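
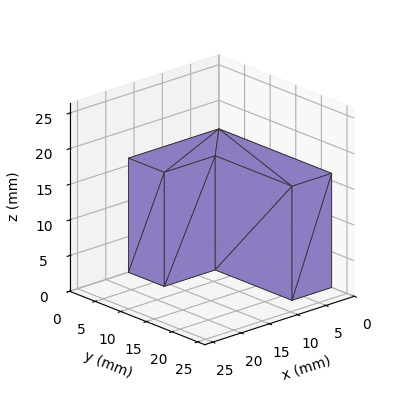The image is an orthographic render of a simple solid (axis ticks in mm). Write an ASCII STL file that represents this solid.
Reading the render: the shape is an L-shaped prism: outer 16 × 22 mm, arm thicknesses ≈ 7 mm (horizontal) and 7 mm (vertical), extruded 16 mm in z (dimensions read to the nearest mm from the axis ticks). For the STL, each face is triangulated and given an outward normal.

solid part
  facet normal 0.0000 0.0000 -1.0000
    outer loop
      vertex 16.0 7.0 0.0
      vertex 16.0 0.0 0.0
      vertex 0.0 0.0 0.0
    endloop
  endfacet
  facet normal 0.0000 0.0000 -1.0000
    outer loop
      vertex 7.0 7.0 0.0
      vertex 16.0 7.0 0.0
      vertex 0.0 0.0 0.0
    endloop
  endfacet
  facet normal 0.0000 0.0000 -1.0000
    outer loop
      vertex 7.0 22.0 0.0
      vertex 7.0 7.0 0.0
      vertex 0.0 0.0 0.0
    endloop
  endfacet
  facet normal 0.0000 0.0000 -1.0000
    outer loop
      vertex 0.0 22.0 0.0
      vertex 7.0 22.0 0.0
      vertex 0.0 0.0 0.0
    endloop
  endfacet
  facet normal 0.0000 0.0000 1.0000
    outer loop
      vertex 0.0 0.0 16.0
      vertex 16.0 0.0 16.0
      vertex 16.0 7.0 16.0
    endloop
  endfacet
  facet normal 0.0000 0.0000 1.0000
    outer loop
      vertex 0.0 0.0 16.0
      vertex 16.0 7.0 16.0
      vertex 7.0 7.0 16.0
    endloop
  endfacet
  facet normal 0.0000 0.0000 1.0000
    outer loop
      vertex 0.0 0.0 16.0
      vertex 7.0 7.0 16.0
      vertex 7.0 22.0 16.0
    endloop
  endfacet
  facet normal 0.0000 0.0000 1.0000
    outer loop
      vertex 0.0 0.0 16.0
      vertex 7.0 22.0 16.0
      vertex 0.0 22.0 16.0
    endloop
  endfacet
  facet normal 0.0000 -1.0000 0.0000
    outer loop
      vertex 0.0 0.0 0.0
      vertex 16.0 0.0 0.0
      vertex 16.0 0.0 16.0
    endloop
  endfacet
  facet normal 0.0000 -1.0000 0.0000
    outer loop
      vertex 0.0 0.0 0.0
      vertex 16.0 0.0 16.0
      vertex 0.0 0.0 16.0
    endloop
  endfacet
  facet normal 1.0000 0.0000 0.0000
    outer loop
      vertex 16.0 0.0 0.0
      vertex 16.0 7.0 0.0
      vertex 16.0 7.0 16.0
    endloop
  endfacet
  facet normal 1.0000 0.0000 0.0000
    outer loop
      vertex 16.0 0.0 0.0
      vertex 16.0 7.0 16.0
      vertex 16.0 0.0 16.0
    endloop
  endfacet
  facet normal 0.0000 1.0000 0.0000
    outer loop
      vertex 16.0 7.0 0.0
      vertex 7.0 7.0 0.0
      vertex 7.0 7.0 16.0
    endloop
  endfacet
  facet normal 0.0000 1.0000 0.0000
    outer loop
      vertex 16.0 7.0 0.0
      vertex 7.0 7.0 16.0
      vertex 16.0 7.0 16.0
    endloop
  endfacet
  facet normal 1.0000 0.0000 0.0000
    outer loop
      vertex 7.0 7.0 0.0
      vertex 7.0 22.0 0.0
      vertex 7.0 22.0 16.0
    endloop
  endfacet
  facet normal 1.0000 0.0000 0.0000
    outer loop
      vertex 7.0 7.0 0.0
      vertex 7.0 22.0 16.0
      vertex 7.0 7.0 16.0
    endloop
  endfacet
  facet normal 0.0000 1.0000 0.0000
    outer loop
      vertex 7.0 22.0 0.0
      vertex 0.0 22.0 0.0
      vertex 0.0 22.0 16.0
    endloop
  endfacet
  facet normal 0.0000 1.0000 0.0000
    outer loop
      vertex 7.0 22.0 0.0
      vertex 0.0 22.0 16.0
      vertex 7.0 22.0 16.0
    endloop
  endfacet
  facet normal -1.0000 0.0000 0.0000
    outer loop
      vertex 0.0 22.0 0.0
      vertex 0.0 0.0 0.0
      vertex 0.0 0.0 16.0
    endloop
  endfacet
  facet normal -1.0000 0.0000 0.0000
    outer loop
      vertex 0.0 22.0 0.0
      vertex 0.0 0.0 16.0
      vertex 0.0 22.0 16.0
    endloop
  endfacet
endsolid part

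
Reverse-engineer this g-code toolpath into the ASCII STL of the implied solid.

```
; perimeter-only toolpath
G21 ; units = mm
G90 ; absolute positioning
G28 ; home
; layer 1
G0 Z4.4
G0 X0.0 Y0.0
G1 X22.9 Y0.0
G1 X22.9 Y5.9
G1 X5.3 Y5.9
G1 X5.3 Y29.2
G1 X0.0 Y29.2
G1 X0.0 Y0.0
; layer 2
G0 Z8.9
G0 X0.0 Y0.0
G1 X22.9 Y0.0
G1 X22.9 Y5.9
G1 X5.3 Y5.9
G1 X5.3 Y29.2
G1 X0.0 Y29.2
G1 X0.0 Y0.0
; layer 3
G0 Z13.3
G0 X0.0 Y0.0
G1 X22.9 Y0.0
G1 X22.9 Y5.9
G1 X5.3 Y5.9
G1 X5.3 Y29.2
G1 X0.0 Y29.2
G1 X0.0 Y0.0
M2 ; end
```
solid part
  facet normal 0.0000 0.0000 -1.0000
    outer loop
      vertex 22.9 5.9 0.0
      vertex 22.9 0.0 0.0
      vertex 0.0 0.0 0.0
    endloop
  endfacet
  facet normal 0.0000 0.0000 -1.0000
    outer loop
      vertex 5.3 5.9 0.0
      vertex 22.9 5.9 0.0
      vertex 0.0 0.0 0.0
    endloop
  endfacet
  facet normal 0.0000 0.0000 -1.0000
    outer loop
      vertex 5.3 29.2 0.0
      vertex 5.3 5.9 0.0
      vertex 0.0 0.0 0.0
    endloop
  endfacet
  facet normal 0.0000 0.0000 -1.0000
    outer loop
      vertex 0.0 29.2 0.0
      vertex 5.3 29.2 0.0
      vertex 0.0 0.0 0.0
    endloop
  endfacet
  facet normal 0.0000 0.0000 1.0000
    outer loop
      vertex 0.0 0.0 13.3
      vertex 22.9 0.0 13.3
      vertex 22.9 5.9 13.3
    endloop
  endfacet
  facet normal 0.0000 0.0000 1.0000
    outer loop
      vertex 0.0 0.0 13.3
      vertex 22.9 5.9 13.3
      vertex 5.3 5.9 13.3
    endloop
  endfacet
  facet normal 0.0000 0.0000 1.0000
    outer loop
      vertex 0.0 0.0 13.3
      vertex 5.3 5.9 13.3
      vertex 5.3 29.2 13.3
    endloop
  endfacet
  facet normal 0.0000 0.0000 1.0000
    outer loop
      vertex 0.0 0.0 13.3
      vertex 5.3 29.2 13.3
      vertex 0.0 29.2 13.3
    endloop
  endfacet
  facet normal 0.0000 -1.0000 0.0000
    outer loop
      vertex 0.0 0.0 0.0
      vertex 22.9 0.0 0.0
      vertex 22.9 0.0 13.3
    endloop
  endfacet
  facet normal 0.0000 -1.0000 0.0000
    outer loop
      vertex 0.0 0.0 0.0
      vertex 22.9 0.0 13.3
      vertex 0.0 0.0 13.3
    endloop
  endfacet
  facet normal 1.0000 0.0000 0.0000
    outer loop
      vertex 22.9 0.0 0.0
      vertex 22.9 5.9 0.0
      vertex 22.9 5.9 13.3
    endloop
  endfacet
  facet normal 1.0000 0.0000 0.0000
    outer loop
      vertex 22.9 0.0 0.0
      vertex 22.9 5.9 13.3
      vertex 22.9 0.0 13.3
    endloop
  endfacet
  facet normal 0.0000 1.0000 0.0000
    outer loop
      vertex 22.9 5.9 0.0
      vertex 5.3 5.9 0.0
      vertex 5.3 5.9 13.3
    endloop
  endfacet
  facet normal 0.0000 1.0000 0.0000
    outer loop
      vertex 22.9 5.9 0.0
      vertex 5.3 5.9 13.3
      vertex 22.9 5.9 13.3
    endloop
  endfacet
  facet normal 1.0000 0.0000 0.0000
    outer loop
      vertex 5.3 5.9 0.0
      vertex 5.3 29.2 0.0
      vertex 5.3 29.2 13.3
    endloop
  endfacet
  facet normal 1.0000 0.0000 0.0000
    outer loop
      vertex 5.3 5.9 0.0
      vertex 5.3 29.2 13.3
      vertex 5.3 5.9 13.3
    endloop
  endfacet
  facet normal 0.0000 1.0000 0.0000
    outer loop
      vertex 5.3 29.2 0.0
      vertex 0.0 29.2 0.0
      vertex 0.0 29.2 13.3
    endloop
  endfacet
  facet normal 0.0000 1.0000 0.0000
    outer loop
      vertex 5.3 29.2 0.0
      vertex 0.0 29.2 13.3
      vertex 5.3 29.2 13.3
    endloop
  endfacet
  facet normal -1.0000 0.0000 0.0000
    outer loop
      vertex 0.0 29.2 0.0
      vertex 0.0 0.0 0.0
      vertex 0.0 0.0 13.3
    endloop
  endfacet
  facet normal -1.0000 0.0000 0.0000
    outer loop
      vertex 0.0 29.2 0.0
      vertex 0.0 0.0 13.3
      vertex 0.0 29.2 13.3
    endloop
  endfacet
endsolid part

The G0 Z moves step by Δz≈4.4 mm. Every layer's G1 loop is the same polygon, so the solid is a straight extrusion of it from z=0 to z≈13.3. Closing with flat bottom and top caps and triangulating gives 20 facets — an L-shaped prism: outer 22.9 × 29.2 mm, arm thicknesses ≈ 5.9 mm (horizontal) and 5.3 mm (vertical), extruded 13.3 mm in z.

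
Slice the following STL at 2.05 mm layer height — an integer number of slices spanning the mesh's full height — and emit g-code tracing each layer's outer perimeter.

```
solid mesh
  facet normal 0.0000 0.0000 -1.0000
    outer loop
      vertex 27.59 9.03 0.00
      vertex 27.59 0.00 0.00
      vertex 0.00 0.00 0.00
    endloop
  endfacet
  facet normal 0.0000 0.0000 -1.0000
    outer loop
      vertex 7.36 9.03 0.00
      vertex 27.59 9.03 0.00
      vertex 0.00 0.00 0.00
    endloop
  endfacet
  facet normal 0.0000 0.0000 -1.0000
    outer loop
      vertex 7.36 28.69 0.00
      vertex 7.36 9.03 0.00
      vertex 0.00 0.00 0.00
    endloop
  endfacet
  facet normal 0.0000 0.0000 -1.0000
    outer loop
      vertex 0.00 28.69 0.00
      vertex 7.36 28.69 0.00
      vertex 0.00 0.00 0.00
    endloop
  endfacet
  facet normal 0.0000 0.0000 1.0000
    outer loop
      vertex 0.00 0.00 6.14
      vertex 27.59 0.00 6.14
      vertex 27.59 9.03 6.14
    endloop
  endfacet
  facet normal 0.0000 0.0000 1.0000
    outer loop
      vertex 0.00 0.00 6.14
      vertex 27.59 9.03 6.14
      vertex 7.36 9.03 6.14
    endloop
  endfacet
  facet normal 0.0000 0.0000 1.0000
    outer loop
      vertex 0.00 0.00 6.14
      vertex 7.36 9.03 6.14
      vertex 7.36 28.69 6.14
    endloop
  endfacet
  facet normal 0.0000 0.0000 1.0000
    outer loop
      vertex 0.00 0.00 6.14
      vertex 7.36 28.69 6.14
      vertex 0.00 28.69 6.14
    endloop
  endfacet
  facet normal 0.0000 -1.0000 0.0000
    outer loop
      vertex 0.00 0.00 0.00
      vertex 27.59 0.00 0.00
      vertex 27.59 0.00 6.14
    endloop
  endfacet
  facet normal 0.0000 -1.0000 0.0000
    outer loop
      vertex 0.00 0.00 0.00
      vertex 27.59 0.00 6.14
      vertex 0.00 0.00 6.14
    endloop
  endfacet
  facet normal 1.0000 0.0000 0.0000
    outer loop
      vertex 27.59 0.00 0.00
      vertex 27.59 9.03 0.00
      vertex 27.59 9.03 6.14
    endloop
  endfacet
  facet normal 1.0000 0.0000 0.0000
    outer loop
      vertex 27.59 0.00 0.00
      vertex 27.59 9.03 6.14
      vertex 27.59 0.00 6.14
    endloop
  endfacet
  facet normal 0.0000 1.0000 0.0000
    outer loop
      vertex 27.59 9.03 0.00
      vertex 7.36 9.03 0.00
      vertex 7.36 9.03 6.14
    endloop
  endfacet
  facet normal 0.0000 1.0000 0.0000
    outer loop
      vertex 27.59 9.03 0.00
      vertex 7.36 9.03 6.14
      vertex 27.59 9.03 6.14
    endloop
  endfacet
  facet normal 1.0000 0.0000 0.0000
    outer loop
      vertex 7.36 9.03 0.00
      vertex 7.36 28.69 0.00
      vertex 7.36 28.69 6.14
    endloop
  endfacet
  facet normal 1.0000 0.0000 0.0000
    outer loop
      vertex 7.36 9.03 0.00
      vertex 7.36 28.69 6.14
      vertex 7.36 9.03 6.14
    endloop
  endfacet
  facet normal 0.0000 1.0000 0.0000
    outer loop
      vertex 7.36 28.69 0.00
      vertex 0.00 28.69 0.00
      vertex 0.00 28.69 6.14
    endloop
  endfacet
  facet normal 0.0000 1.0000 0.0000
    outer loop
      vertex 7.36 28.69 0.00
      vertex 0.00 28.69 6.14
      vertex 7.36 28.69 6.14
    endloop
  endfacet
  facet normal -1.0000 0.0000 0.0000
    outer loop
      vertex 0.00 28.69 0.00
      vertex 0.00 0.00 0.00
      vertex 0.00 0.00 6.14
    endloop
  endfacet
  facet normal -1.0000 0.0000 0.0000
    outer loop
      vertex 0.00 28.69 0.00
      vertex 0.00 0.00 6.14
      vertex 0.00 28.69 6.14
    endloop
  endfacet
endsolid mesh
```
; perimeter-only toolpath
G21 ; units = mm
G90 ; absolute positioning
G28 ; home
; layer 1
G0 Z2.05
G0 X0.00 Y0.00
G1 X27.59 Y0.00
G1 X27.59 Y9.03
G1 X7.36 Y9.03
G1 X7.36 Y28.69
G1 X0.00 Y28.69
G1 X0.00 Y0.00
; layer 2
G0 Z4.09
G0 X0.00 Y0.00
G1 X27.59 Y0.00
G1 X27.59 Y9.03
G1 X7.36 Y9.03
G1 X7.36 Y28.69
G1 X0.00 Y28.69
G1 X0.00 Y0.00
; layer 3
G0 Z6.14
G0 X0.00 Y0.00
G1 X27.59 Y0.00
G1 X27.59 Y9.03
G1 X7.36 Y9.03
G1 X7.36 Y28.69
G1 X0.00 Y28.69
G1 X0.00 Y0.00
M2 ; end

The solid is an L-shaped prism: outer 27.6 × 28.7 mm, arm thicknesses ≈ 9.03 mm (horizontal) and 7.36 mm (vertical), extruded 6.14 mm in z. Slicing at Δz = 2.05 mm — 3 equal slices spanning the solid's height, so layer i sits at z = i·h/3 — gives 3 non-empty perimeters. Each is a 6-segment closed polygon; G0 lifts to the layer z and rapids to the start vertex, then G1 traces the edges.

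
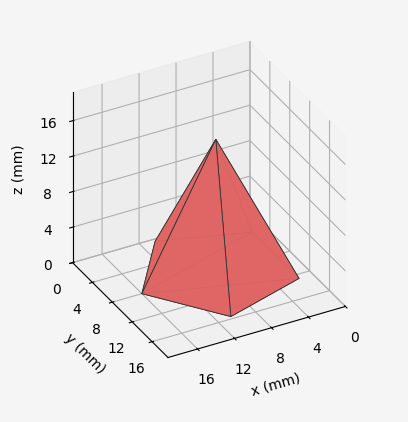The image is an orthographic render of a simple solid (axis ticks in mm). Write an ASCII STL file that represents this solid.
Reading the render: the shape is a regular 5-sided pyramid, base circumscribed radius ≈ 8 mm, apex at z ≈ 15 mm (dimensions read to the nearest mm from the axis ticks). For the STL, each face is triangulated and given an outward normal.

solid part
  facet normal 0.0000 0.0000 -1.0000
    outer loop
      vertex 1.53 12.70 0.00
      vertex 10.47 15.61 0.00
      vertex 16.00 8.00 0.00
    endloop
  endfacet
  facet normal 0.0000 0.0000 -1.0000
    outer loop
      vertex 1.53 3.30 0.00
      vertex 1.53 12.70 0.00
      vertex 16.00 8.00 0.00
    endloop
  endfacet
  facet normal 0.0000 0.0000 -1.0000
    outer loop
      vertex 10.47 0.39 0.00
      vertex 1.53 3.30 0.00
      vertex 16.00 8.00 0.00
    endloop
  endfacet
  facet normal 0.7428 0.5398 0.3961
    outer loop
      vertex 16.00 8.00 0.00
      vertex 10.47 15.61 0.00
      vertex 8.00 8.00 15.00
    endloop
  endfacet
  facet normal -0.2842 0.8731 0.3962
    outer loop
      vertex 10.47 15.61 0.00
      vertex 1.53 12.70 0.00
      vertex 8.00 8.00 15.00
    endloop
  endfacet
  facet normal -0.9182 0.0000 0.3961
    outer loop
      vertex 1.53 12.70 0.00
      vertex 1.53 3.30 0.00
      vertex 8.00 8.00 15.00
    endloop
  endfacet
  facet normal -0.2842 -0.8731 0.3962
    outer loop
      vertex 1.53 3.30 0.00
      vertex 10.47 0.39 0.00
      vertex 8.00 8.00 15.00
    endloop
  endfacet
  facet normal 0.7428 -0.5398 0.3961
    outer loop
      vertex 10.47 0.39 0.00
      vertex 16.00 8.00 0.00
      vertex 8.00 8.00 15.00
    endloop
  endfacet
endsolid part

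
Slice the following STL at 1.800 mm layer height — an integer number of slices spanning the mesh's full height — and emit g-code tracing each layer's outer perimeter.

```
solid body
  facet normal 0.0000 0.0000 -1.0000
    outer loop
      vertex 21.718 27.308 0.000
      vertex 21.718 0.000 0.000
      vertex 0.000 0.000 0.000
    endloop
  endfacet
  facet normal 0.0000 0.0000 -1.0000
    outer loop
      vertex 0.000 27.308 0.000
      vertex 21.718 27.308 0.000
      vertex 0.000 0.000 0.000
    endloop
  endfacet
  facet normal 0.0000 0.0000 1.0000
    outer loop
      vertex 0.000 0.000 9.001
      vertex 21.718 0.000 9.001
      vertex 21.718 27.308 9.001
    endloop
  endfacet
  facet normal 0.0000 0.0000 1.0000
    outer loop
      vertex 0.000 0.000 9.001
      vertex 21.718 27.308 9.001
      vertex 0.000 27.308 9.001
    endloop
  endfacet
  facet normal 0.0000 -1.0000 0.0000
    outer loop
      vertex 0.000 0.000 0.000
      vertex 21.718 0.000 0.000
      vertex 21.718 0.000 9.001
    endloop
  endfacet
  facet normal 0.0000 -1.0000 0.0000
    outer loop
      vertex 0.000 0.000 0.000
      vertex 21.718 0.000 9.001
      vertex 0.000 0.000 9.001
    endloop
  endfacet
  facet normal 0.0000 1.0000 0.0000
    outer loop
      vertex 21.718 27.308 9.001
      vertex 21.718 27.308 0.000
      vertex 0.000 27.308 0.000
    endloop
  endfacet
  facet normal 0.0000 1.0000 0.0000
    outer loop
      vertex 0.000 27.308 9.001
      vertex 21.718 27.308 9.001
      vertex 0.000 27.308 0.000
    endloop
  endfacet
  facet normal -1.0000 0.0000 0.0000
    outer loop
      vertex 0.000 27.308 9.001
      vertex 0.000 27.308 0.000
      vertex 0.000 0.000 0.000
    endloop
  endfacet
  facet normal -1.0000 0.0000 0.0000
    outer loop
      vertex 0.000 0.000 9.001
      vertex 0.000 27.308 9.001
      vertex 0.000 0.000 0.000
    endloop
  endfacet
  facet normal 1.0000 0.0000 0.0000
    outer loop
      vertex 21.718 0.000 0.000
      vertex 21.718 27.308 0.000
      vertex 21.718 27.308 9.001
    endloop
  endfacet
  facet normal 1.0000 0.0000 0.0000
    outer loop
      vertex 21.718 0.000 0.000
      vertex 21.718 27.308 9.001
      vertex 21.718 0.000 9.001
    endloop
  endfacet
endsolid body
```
; perimeter-only toolpath
G21 ; units = mm
G90 ; absolute positioning
G28 ; home
; layer 1
G0 Z1.800
G0 X0.000 Y0.000
G1 X21.718 Y0.000
G1 X21.718 Y27.308
G1 X0.000 Y27.308
G1 X0.000 Y0.000
; layer 2
G0 Z3.600
G0 X0.000 Y0.000
G1 X21.718 Y0.000
G1 X21.718 Y27.308
G1 X0.000 Y27.308
G1 X0.000 Y0.000
; layer 3
G0 Z5.401
G0 X0.000 Y0.000
G1 X21.718 Y0.000
G1 X21.718 Y27.308
G1 X0.000 Y27.308
G1 X0.000 Y0.000
; layer 4
G0 Z7.201
G0 X0.000 Y0.000
G1 X21.718 Y0.000
G1 X21.718 Y27.308
G1 X0.000 Y27.308
G1 X0.000 Y0.000
; layer 5
G0 Z9.001
G0 X0.000 Y0.000
G1 X21.718 Y0.000
G1 X21.718 Y27.308
G1 X0.000 Y27.308
G1 X0.000 Y0.000
M2 ; end

The solid is a rectangular box, roughly 21.7 × 27.3 mm footprint and 9 mm tall. Slicing at Δz = 1.800 mm — 5 equal slices spanning the solid's height, so layer i sits at z = i·h/5 — gives 5 non-empty perimeters. Each is a 4-segment closed polygon; G0 lifts to the layer z and rapids to the start vertex, then G1 traces the edges.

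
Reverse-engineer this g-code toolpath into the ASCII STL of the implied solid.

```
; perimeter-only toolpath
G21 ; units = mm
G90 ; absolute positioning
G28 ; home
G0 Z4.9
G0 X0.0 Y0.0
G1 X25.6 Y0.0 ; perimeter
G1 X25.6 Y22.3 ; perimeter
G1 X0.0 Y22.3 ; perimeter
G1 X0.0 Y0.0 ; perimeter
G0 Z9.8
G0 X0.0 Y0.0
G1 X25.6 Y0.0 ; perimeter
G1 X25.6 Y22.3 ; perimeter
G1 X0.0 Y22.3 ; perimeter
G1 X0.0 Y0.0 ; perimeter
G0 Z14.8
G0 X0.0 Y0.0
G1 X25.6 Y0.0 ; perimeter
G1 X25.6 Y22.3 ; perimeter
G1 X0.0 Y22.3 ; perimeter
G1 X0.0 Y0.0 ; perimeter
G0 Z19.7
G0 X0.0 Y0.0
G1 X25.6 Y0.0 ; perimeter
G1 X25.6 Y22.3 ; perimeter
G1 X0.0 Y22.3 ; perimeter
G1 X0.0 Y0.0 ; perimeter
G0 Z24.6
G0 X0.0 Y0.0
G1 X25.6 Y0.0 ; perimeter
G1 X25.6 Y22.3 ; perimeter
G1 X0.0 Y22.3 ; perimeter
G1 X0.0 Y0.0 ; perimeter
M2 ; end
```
solid part
  facet normal 0.0000 0.0000 -1.0000
    outer loop
      vertex 25.6 22.3 0.0
      vertex 25.6 0.0 0.0
      vertex 0.0 0.0 0.0
    endloop
  endfacet
  facet normal 0.0000 0.0000 -1.0000
    outer loop
      vertex 0.0 22.3 0.0
      vertex 25.6 22.3 0.0
      vertex 0.0 0.0 0.0
    endloop
  endfacet
  facet normal 0.0000 0.0000 1.0000
    outer loop
      vertex 0.0 0.0 24.6
      vertex 25.6 0.0 24.6
      vertex 25.6 22.3 24.6
    endloop
  endfacet
  facet normal 0.0000 0.0000 1.0000
    outer loop
      vertex 0.0 0.0 24.6
      vertex 25.6 22.3 24.6
      vertex 0.0 22.3 24.6
    endloop
  endfacet
  facet normal 0.0000 -1.0000 0.0000
    outer loop
      vertex 0.0 0.0 0.0
      vertex 25.6 0.0 0.0
      vertex 25.6 0.0 24.6
    endloop
  endfacet
  facet normal 0.0000 -1.0000 0.0000
    outer loop
      vertex 0.0 0.0 0.0
      vertex 25.6 0.0 24.6
      vertex 0.0 0.0 24.6
    endloop
  endfacet
  facet normal 0.0000 1.0000 0.0000
    outer loop
      vertex 25.6 22.3 24.6
      vertex 25.6 22.3 0.0
      vertex 0.0 22.3 0.0
    endloop
  endfacet
  facet normal 0.0000 1.0000 0.0000
    outer loop
      vertex 0.0 22.3 24.6
      vertex 25.6 22.3 24.6
      vertex 0.0 22.3 0.0
    endloop
  endfacet
  facet normal -1.0000 0.0000 0.0000
    outer loop
      vertex 0.0 22.3 24.6
      vertex 0.0 22.3 0.0
      vertex 0.0 0.0 0.0
    endloop
  endfacet
  facet normal -1.0000 0.0000 0.0000
    outer loop
      vertex 0.0 0.0 24.6
      vertex 0.0 22.3 24.6
      vertex 0.0 0.0 0.0
    endloop
  endfacet
  facet normal 1.0000 0.0000 0.0000
    outer loop
      vertex 25.6 0.0 0.0
      vertex 25.6 22.3 0.0
      vertex 25.6 22.3 24.6
    endloop
  endfacet
  facet normal 1.0000 0.0000 0.0000
    outer loop
      vertex 25.6 0.0 0.0
      vertex 25.6 22.3 24.6
      vertex 25.6 0.0 24.6
    endloop
  endfacet
endsolid part

The G0 Z moves step by Δz≈4.9 mm. Every layer's G1 loop is the same polygon, so the solid is a straight extrusion of it from z=0 to z≈24.6. Closing with flat bottom and top caps and triangulating gives 12 facets — a rectangular box, roughly 25.6 × 22.3 mm footprint and 24.6 mm tall.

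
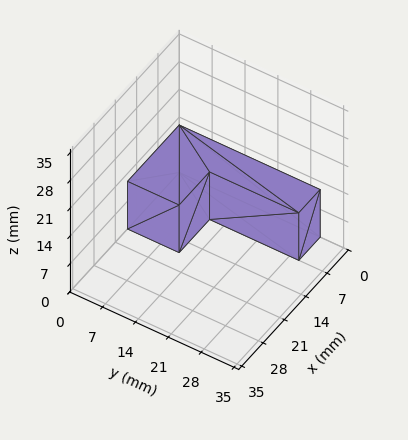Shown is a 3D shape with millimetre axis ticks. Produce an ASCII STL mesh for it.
Reading the render: the shape is an L-shaped prism: outer 17 × 30 mm, arm thicknesses ≈ 11 mm (horizontal) and 7 mm (vertical), extruded 12 mm in z (dimensions read to the nearest mm from the axis ticks). For the STL, each face is triangulated and given an outward normal.

solid part
  facet normal 0.0000 0.0000 -1.0000
    outer loop
      vertex 17.000 11.000 0.000
      vertex 17.000 0.000 0.000
      vertex 0.000 0.000 0.000
    endloop
  endfacet
  facet normal 0.0000 0.0000 -1.0000
    outer loop
      vertex 7.000 11.000 0.000
      vertex 17.000 11.000 0.000
      vertex 0.000 0.000 0.000
    endloop
  endfacet
  facet normal 0.0000 0.0000 -1.0000
    outer loop
      vertex 7.000 30.000 0.000
      vertex 7.000 11.000 0.000
      vertex 0.000 0.000 0.000
    endloop
  endfacet
  facet normal 0.0000 0.0000 -1.0000
    outer loop
      vertex 0.000 30.000 0.000
      vertex 7.000 30.000 0.000
      vertex 0.000 0.000 0.000
    endloop
  endfacet
  facet normal 0.0000 0.0000 1.0000
    outer loop
      vertex 0.000 0.000 12.000
      vertex 17.000 0.000 12.000
      vertex 17.000 11.000 12.000
    endloop
  endfacet
  facet normal 0.0000 0.0000 1.0000
    outer loop
      vertex 0.000 0.000 12.000
      vertex 17.000 11.000 12.000
      vertex 7.000 11.000 12.000
    endloop
  endfacet
  facet normal 0.0000 0.0000 1.0000
    outer loop
      vertex 0.000 0.000 12.000
      vertex 7.000 11.000 12.000
      vertex 7.000 30.000 12.000
    endloop
  endfacet
  facet normal 0.0000 0.0000 1.0000
    outer loop
      vertex 0.000 0.000 12.000
      vertex 7.000 30.000 12.000
      vertex 0.000 30.000 12.000
    endloop
  endfacet
  facet normal 0.0000 -1.0000 0.0000
    outer loop
      vertex 0.000 0.000 0.000
      vertex 17.000 0.000 0.000
      vertex 17.000 0.000 12.000
    endloop
  endfacet
  facet normal 0.0000 -1.0000 0.0000
    outer loop
      vertex 0.000 0.000 0.000
      vertex 17.000 0.000 12.000
      vertex 0.000 0.000 12.000
    endloop
  endfacet
  facet normal 1.0000 0.0000 0.0000
    outer loop
      vertex 17.000 0.000 0.000
      vertex 17.000 11.000 0.000
      vertex 17.000 11.000 12.000
    endloop
  endfacet
  facet normal 1.0000 0.0000 0.0000
    outer loop
      vertex 17.000 0.000 0.000
      vertex 17.000 11.000 12.000
      vertex 17.000 0.000 12.000
    endloop
  endfacet
  facet normal 0.0000 1.0000 0.0000
    outer loop
      vertex 17.000 11.000 0.000
      vertex 7.000 11.000 0.000
      vertex 7.000 11.000 12.000
    endloop
  endfacet
  facet normal 0.0000 1.0000 0.0000
    outer loop
      vertex 17.000 11.000 0.000
      vertex 7.000 11.000 12.000
      vertex 17.000 11.000 12.000
    endloop
  endfacet
  facet normal 1.0000 0.0000 0.0000
    outer loop
      vertex 7.000 11.000 0.000
      vertex 7.000 30.000 0.000
      vertex 7.000 30.000 12.000
    endloop
  endfacet
  facet normal 1.0000 0.0000 0.0000
    outer loop
      vertex 7.000 11.000 0.000
      vertex 7.000 30.000 12.000
      vertex 7.000 11.000 12.000
    endloop
  endfacet
  facet normal 0.0000 1.0000 0.0000
    outer loop
      vertex 7.000 30.000 0.000
      vertex 0.000 30.000 0.000
      vertex 0.000 30.000 12.000
    endloop
  endfacet
  facet normal 0.0000 1.0000 0.0000
    outer loop
      vertex 7.000 30.000 0.000
      vertex 0.000 30.000 12.000
      vertex 7.000 30.000 12.000
    endloop
  endfacet
  facet normal -1.0000 0.0000 0.0000
    outer loop
      vertex 0.000 30.000 0.000
      vertex 0.000 0.000 0.000
      vertex 0.000 0.000 12.000
    endloop
  endfacet
  facet normal -1.0000 0.0000 0.0000
    outer loop
      vertex 0.000 30.000 0.000
      vertex 0.000 0.000 12.000
      vertex 0.000 30.000 12.000
    endloop
  endfacet
endsolid part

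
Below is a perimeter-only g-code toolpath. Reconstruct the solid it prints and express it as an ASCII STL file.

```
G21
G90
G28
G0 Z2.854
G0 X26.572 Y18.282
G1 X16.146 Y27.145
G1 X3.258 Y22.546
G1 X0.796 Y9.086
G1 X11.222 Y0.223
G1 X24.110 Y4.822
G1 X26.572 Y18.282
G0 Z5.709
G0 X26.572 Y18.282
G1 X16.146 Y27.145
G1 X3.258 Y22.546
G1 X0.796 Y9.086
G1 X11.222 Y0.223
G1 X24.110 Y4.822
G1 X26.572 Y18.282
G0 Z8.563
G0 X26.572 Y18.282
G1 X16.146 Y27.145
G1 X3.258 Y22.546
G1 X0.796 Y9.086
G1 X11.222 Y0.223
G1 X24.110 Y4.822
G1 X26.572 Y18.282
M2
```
solid part
  facet normal 0.0000 0.0000 -1.0000
    outer loop
      vertex 3.258 22.546 0.000
      vertex 16.146 27.145 0.000
      vertex 26.572 18.282 0.000
    endloop
  endfacet
  facet normal 0.0000 0.0000 -1.0000
    outer loop
      vertex 0.796 9.086 0.000
      vertex 3.258 22.546 0.000
      vertex 26.572 18.282 0.000
    endloop
  endfacet
  facet normal 0.0000 0.0000 -1.0000
    outer loop
      vertex 11.222 0.223 0.000
      vertex 0.796 9.086 0.000
      vertex 26.572 18.282 0.000
    endloop
  endfacet
  facet normal 0.0000 0.0000 -1.0000
    outer loop
      vertex 24.110 4.822 0.000
      vertex 11.222 0.223 0.000
      vertex 26.572 18.282 0.000
    endloop
  endfacet
  facet normal 0.0000 0.0000 1.0000
    outer loop
      vertex 26.572 18.282 8.563
      vertex 16.146 27.145 8.563
      vertex 3.258 22.546 8.563
    endloop
  endfacet
  facet normal 0.0000 0.0000 1.0000
    outer loop
      vertex 26.572 18.282 8.563
      vertex 3.258 22.546 8.563
      vertex 0.796 9.086 8.563
    endloop
  endfacet
  facet normal 0.0000 0.0000 1.0000
    outer loop
      vertex 26.572 18.282 8.563
      vertex 0.796 9.086 8.563
      vertex 11.222 0.223 8.563
    endloop
  endfacet
  facet normal 0.0000 0.0000 1.0000
    outer loop
      vertex 26.572 18.282 8.563
      vertex 11.222 0.223 8.563
      vertex 24.110 4.822 8.563
    endloop
  endfacet
  facet normal 0.6477 0.7619 0.0000
    outer loop
      vertex 26.572 18.282 0.000
      vertex 16.146 27.145 0.000
      vertex 16.146 27.145 8.563
    endloop
  endfacet
  facet normal 0.6477 0.7619 0.0000
    outer loop
      vertex 26.572 18.282 0.000
      vertex 16.146 27.145 8.563
      vertex 26.572 18.282 8.563
    endloop
  endfacet
  facet normal -0.3361 0.9418 0.0000
    outer loop
      vertex 16.146 27.145 0.000
      vertex 3.258 22.546 0.000
      vertex 3.258 22.546 8.563
    endloop
  endfacet
  facet normal -0.3361 0.9418 0.0000
    outer loop
      vertex 16.146 27.145 0.000
      vertex 3.258 22.546 8.563
      vertex 16.146 27.145 8.563
    endloop
  endfacet
  facet normal -0.9837 0.1799 0.0000
    outer loop
      vertex 3.258 22.546 0.000
      vertex 0.796 9.086 0.000
      vertex 0.796 9.086 8.563
    endloop
  endfacet
  facet normal -0.9837 0.1799 0.0000
    outer loop
      vertex 3.258 22.546 0.000
      vertex 0.796 9.086 8.563
      vertex 3.258 22.546 8.563
    endloop
  endfacet
  facet normal -0.6477 -0.7619 0.0000
    outer loop
      vertex 0.796 9.086 0.000
      vertex 11.222 0.223 0.000
      vertex 11.222 0.223 8.563
    endloop
  endfacet
  facet normal -0.6477 -0.7619 0.0000
    outer loop
      vertex 0.796 9.086 0.000
      vertex 11.222 0.223 8.563
      vertex 0.796 9.086 8.563
    endloop
  endfacet
  facet normal 0.3361 -0.9418 0.0000
    outer loop
      vertex 11.222 0.223 0.000
      vertex 24.110 4.822 0.000
      vertex 24.110 4.822 8.563
    endloop
  endfacet
  facet normal 0.3361 -0.9418 0.0000
    outer loop
      vertex 11.222 0.223 0.000
      vertex 24.110 4.822 8.563
      vertex 11.222 0.223 8.563
    endloop
  endfacet
  facet normal 0.9837 -0.1799 0.0000
    outer loop
      vertex 24.110 4.822 0.000
      vertex 26.572 18.282 0.000
      vertex 26.572 18.282 8.563
    endloop
  endfacet
  facet normal 0.9837 -0.1799 0.0000
    outer loop
      vertex 24.110 4.822 0.000
      vertex 26.572 18.282 8.563
      vertex 24.110 4.822 8.563
    endloop
  endfacet
endsolid part

The G0 Z moves step by Δz≈2.854 mm. Every layer's G1 loop is the same polygon, so the solid is a straight extrusion of it from z=0 to z≈8.56. Closing with flat bottom and top caps and triangulating gives 20 facets — a regular 6-sided prism (a cylinder approximated with 6 flat sides), circumscribed radius ≈ 13.7 mm, height ≈ 8.56 mm.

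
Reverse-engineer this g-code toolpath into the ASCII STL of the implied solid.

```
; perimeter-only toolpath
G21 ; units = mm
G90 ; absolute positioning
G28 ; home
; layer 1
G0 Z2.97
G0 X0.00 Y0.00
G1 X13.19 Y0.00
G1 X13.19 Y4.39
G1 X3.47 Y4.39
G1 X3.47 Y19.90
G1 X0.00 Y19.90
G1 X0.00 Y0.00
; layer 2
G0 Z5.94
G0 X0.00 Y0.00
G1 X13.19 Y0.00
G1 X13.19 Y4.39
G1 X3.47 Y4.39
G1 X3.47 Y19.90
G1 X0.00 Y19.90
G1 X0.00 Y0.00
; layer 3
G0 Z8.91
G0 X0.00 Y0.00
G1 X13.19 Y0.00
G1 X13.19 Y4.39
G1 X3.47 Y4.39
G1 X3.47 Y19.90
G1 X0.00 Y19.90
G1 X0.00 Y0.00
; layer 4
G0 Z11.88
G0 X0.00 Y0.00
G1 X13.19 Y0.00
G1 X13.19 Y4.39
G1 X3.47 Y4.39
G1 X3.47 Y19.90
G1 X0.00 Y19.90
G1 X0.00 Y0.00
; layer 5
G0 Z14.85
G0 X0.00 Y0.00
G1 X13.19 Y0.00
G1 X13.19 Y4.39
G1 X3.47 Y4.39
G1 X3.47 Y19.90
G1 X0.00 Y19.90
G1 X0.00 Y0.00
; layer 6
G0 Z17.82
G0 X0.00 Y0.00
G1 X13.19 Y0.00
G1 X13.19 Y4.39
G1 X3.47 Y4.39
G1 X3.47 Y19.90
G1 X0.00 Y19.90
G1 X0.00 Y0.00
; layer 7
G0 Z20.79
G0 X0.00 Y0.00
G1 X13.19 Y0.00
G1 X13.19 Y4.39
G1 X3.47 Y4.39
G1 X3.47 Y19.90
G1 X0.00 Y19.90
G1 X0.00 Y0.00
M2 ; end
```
solid part
  facet normal 0.0000 0.0000 -1.0000
    outer loop
      vertex 13.19 4.39 0.00
      vertex 13.19 0.00 0.00
      vertex 0.00 0.00 0.00
    endloop
  endfacet
  facet normal 0.0000 0.0000 -1.0000
    outer loop
      vertex 3.47 4.39 0.00
      vertex 13.19 4.39 0.00
      vertex 0.00 0.00 0.00
    endloop
  endfacet
  facet normal 0.0000 0.0000 -1.0000
    outer loop
      vertex 3.47 19.90 0.00
      vertex 3.47 4.39 0.00
      vertex 0.00 0.00 0.00
    endloop
  endfacet
  facet normal 0.0000 0.0000 -1.0000
    outer loop
      vertex 0.00 19.90 0.00
      vertex 3.47 19.90 0.00
      vertex 0.00 0.00 0.00
    endloop
  endfacet
  facet normal 0.0000 0.0000 1.0000
    outer loop
      vertex 0.00 0.00 20.79
      vertex 13.19 0.00 20.79
      vertex 13.19 4.39 20.79
    endloop
  endfacet
  facet normal 0.0000 0.0000 1.0000
    outer loop
      vertex 0.00 0.00 20.79
      vertex 13.19 4.39 20.79
      vertex 3.47 4.39 20.79
    endloop
  endfacet
  facet normal 0.0000 0.0000 1.0000
    outer loop
      vertex 0.00 0.00 20.79
      vertex 3.47 4.39 20.79
      vertex 3.47 19.90 20.79
    endloop
  endfacet
  facet normal 0.0000 0.0000 1.0000
    outer loop
      vertex 0.00 0.00 20.79
      vertex 3.47 19.90 20.79
      vertex 0.00 19.90 20.79
    endloop
  endfacet
  facet normal 0.0000 -1.0000 0.0000
    outer loop
      vertex 0.00 0.00 0.00
      vertex 13.19 0.00 0.00
      vertex 13.19 0.00 20.79
    endloop
  endfacet
  facet normal 0.0000 -1.0000 0.0000
    outer loop
      vertex 0.00 0.00 0.00
      vertex 13.19 0.00 20.79
      vertex 0.00 0.00 20.79
    endloop
  endfacet
  facet normal 1.0000 0.0000 0.0000
    outer loop
      vertex 13.19 0.00 0.00
      vertex 13.19 4.39 0.00
      vertex 13.19 4.39 20.79
    endloop
  endfacet
  facet normal 1.0000 0.0000 0.0000
    outer loop
      vertex 13.19 0.00 0.00
      vertex 13.19 4.39 20.79
      vertex 13.19 0.00 20.79
    endloop
  endfacet
  facet normal 0.0000 1.0000 0.0000
    outer loop
      vertex 13.19 4.39 0.00
      vertex 3.47 4.39 0.00
      vertex 3.47 4.39 20.79
    endloop
  endfacet
  facet normal 0.0000 1.0000 0.0000
    outer loop
      vertex 13.19 4.39 0.00
      vertex 3.47 4.39 20.79
      vertex 13.19 4.39 20.79
    endloop
  endfacet
  facet normal 1.0000 0.0000 0.0000
    outer loop
      vertex 3.47 4.39 0.00
      vertex 3.47 19.90 0.00
      vertex 3.47 19.90 20.79
    endloop
  endfacet
  facet normal 1.0000 0.0000 0.0000
    outer loop
      vertex 3.47 4.39 0.00
      vertex 3.47 19.90 20.79
      vertex 3.47 4.39 20.79
    endloop
  endfacet
  facet normal 0.0000 1.0000 0.0000
    outer loop
      vertex 3.47 19.90 0.00
      vertex 0.00 19.90 0.00
      vertex 0.00 19.90 20.79
    endloop
  endfacet
  facet normal 0.0000 1.0000 0.0000
    outer loop
      vertex 3.47 19.90 0.00
      vertex 0.00 19.90 20.79
      vertex 3.47 19.90 20.79
    endloop
  endfacet
  facet normal -1.0000 0.0000 0.0000
    outer loop
      vertex 0.00 19.90 0.00
      vertex 0.00 0.00 0.00
      vertex 0.00 0.00 20.79
    endloop
  endfacet
  facet normal -1.0000 0.0000 0.0000
    outer loop
      vertex 0.00 19.90 0.00
      vertex 0.00 0.00 20.79
      vertex 0.00 19.90 20.79
    endloop
  endfacet
endsolid part

The G0 Z moves step by Δz≈2.97 mm. Every layer's G1 loop is the same polygon, so the solid is a straight extrusion of it from z=0 to z≈20.8. Closing with flat bottom and top caps and triangulating gives 20 facets — an L-shaped prism: outer 13.2 × 19.9 mm, arm thicknesses ≈ 4.39 mm (horizontal) and 3.47 mm (vertical), extruded 20.8 mm in z.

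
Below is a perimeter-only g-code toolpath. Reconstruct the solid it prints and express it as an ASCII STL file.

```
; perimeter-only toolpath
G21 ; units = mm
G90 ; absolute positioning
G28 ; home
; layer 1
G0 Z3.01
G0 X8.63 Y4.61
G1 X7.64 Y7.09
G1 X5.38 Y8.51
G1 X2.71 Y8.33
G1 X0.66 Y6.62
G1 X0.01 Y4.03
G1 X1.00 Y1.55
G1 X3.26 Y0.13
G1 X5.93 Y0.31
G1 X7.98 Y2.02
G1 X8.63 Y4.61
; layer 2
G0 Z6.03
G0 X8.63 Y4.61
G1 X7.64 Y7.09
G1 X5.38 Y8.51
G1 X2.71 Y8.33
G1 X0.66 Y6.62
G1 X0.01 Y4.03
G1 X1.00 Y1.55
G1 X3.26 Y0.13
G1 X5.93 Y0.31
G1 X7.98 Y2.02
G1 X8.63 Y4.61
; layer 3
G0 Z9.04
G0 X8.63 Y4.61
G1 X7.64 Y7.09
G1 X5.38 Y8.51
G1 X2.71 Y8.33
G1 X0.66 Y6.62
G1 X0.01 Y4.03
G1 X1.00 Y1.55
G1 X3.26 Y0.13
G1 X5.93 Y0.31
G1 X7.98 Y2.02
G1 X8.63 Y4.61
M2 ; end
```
solid part
  facet normal 0.0000 0.0000 -1.0000
    outer loop
      vertex 5.38 8.51 0.00
      vertex 7.64 7.09 0.00
      vertex 8.63 4.61 0.00
    endloop
  endfacet
  facet normal 0.0000 0.0000 -1.0000
    outer loop
      vertex 2.71 8.33 0.00
      vertex 5.38 8.51 0.00
      vertex 8.63 4.61 0.00
    endloop
  endfacet
  facet normal 0.0000 0.0000 -1.0000
    outer loop
      vertex 0.66 6.62 0.00
      vertex 2.71 8.33 0.00
      vertex 8.63 4.61 0.00
    endloop
  endfacet
  facet normal 0.0000 0.0000 -1.0000
    outer loop
      vertex 0.01 4.03 0.00
      vertex 0.66 6.62 0.00
      vertex 8.63 4.61 0.00
    endloop
  endfacet
  facet normal 0.0000 0.0000 -1.0000
    outer loop
      vertex 1.00 1.55 0.00
      vertex 0.01 4.03 0.00
      vertex 8.63 4.61 0.00
    endloop
  endfacet
  facet normal 0.0000 0.0000 -1.0000
    outer loop
      vertex 3.26 0.13 0.00
      vertex 1.00 1.55 0.00
      vertex 8.63 4.61 0.00
    endloop
  endfacet
  facet normal 0.0000 0.0000 -1.0000
    outer loop
      vertex 5.93 0.31 0.00
      vertex 3.26 0.13 0.00
      vertex 8.63 4.61 0.00
    endloop
  endfacet
  facet normal 0.0000 0.0000 -1.0000
    outer loop
      vertex 7.98 2.02 0.00
      vertex 5.93 0.31 0.00
      vertex 8.63 4.61 0.00
    endloop
  endfacet
  facet normal 0.0000 0.0000 1.0000
    outer loop
      vertex 8.63 4.61 9.04
      vertex 7.64 7.09 9.04
      vertex 5.38 8.51 9.04
    endloop
  endfacet
  facet normal 0.0000 0.0000 1.0000
    outer loop
      vertex 8.63 4.61 9.04
      vertex 5.38 8.51 9.04
      vertex 2.71 8.33 9.04
    endloop
  endfacet
  facet normal 0.0000 0.0000 1.0000
    outer loop
      vertex 8.63 4.61 9.04
      vertex 2.71 8.33 9.04
      vertex 0.66 6.62 9.04
    endloop
  endfacet
  facet normal 0.0000 0.0000 1.0000
    outer loop
      vertex 8.63 4.61 9.04
      vertex 0.66 6.62 9.04
      vertex 0.01 4.03 9.04
    endloop
  endfacet
  facet normal 0.0000 0.0000 1.0000
    outer loop
      vertex 8.63 4.61 9.04
      vertex 0.01 4.03 9.04
      vertex 1.00 1.55 9.04
    endloop
  endfacet
  facet normal 0.0000 0.0000 1.0000
    outer loop
      vertex 8.63 4.61 9.04
      vertex 1.00 1.55 9.04
      vertex 3.26 0.13 9.04
    endloop
  endfacet
  facet normal 0.0000 0.0000 1.0000
    outer loop
      vertex 8.63 4.61 9.04
      vertex 3.26 0.13 9.04
      vertex 5.93 0.31 9.04
    endloop
  endfacet
  facet normal 0.0000 0.0000 1.0000
    outer loop
      vertex 8.63 4.61 9.04
      vertex 5.93 0.31 9.04
      vertex 7.98 2.02 9.04
    endloop
  endfacet
  facet normal 0.9287 0.3707 0.0000
    outer loop
      vertex 8.63 4.61 0.00
      vertex 7.64 7.09 0.00
      vertex 7.64 7.09 9.04
    endloop
  endfacet
  facet normal 0.9287 0.3707 0.0000
    outer loop
      vertex 8.63 4.61 0.00
      vertex 7.64 7.09 9.04
      vertex 8.63 4.61 9.04
    endloop
  endfacet
  facet normal 0.5320 0.8467 0.0000
    outer loop
      vertex 7.64 7.09 0.00
      vertex 5.38 8.51 0.00
      vertex 5.38 8.51 9.04
    endloop
  endfacet
  facet normal 0.5320 0.8467 0.0000
    outer loop
      vertex 7.64 7.09 0.00
      vertex 5.38 8.51 9.04
      vertex 7.64 7.09 9.04
    endloop
  endfacet
  facet normal -0.0673 0.9977 0.0000
    outer loop
      vertex 5.38 8.51 0.00
      vertex 2.71 8.33 0.00
      vertex 2.71 8.33 9.04
    endloop
  endfacet
  facet normal -0.0673 0.9977 0.0000
    outer loop
      vertex 5.38 8.51 0.00
      vertex 2.71 8.33 9.04
      vertex 5.38 8.51 9.04
    endloop
  endfacet
  facet normal -0.6406 0.7679 0.0000
    outer loop
      vertex 2.71 8.33 0.00
      vertex 0.66 6.62 0.00
      vertex 0.66 6.62 9.04
    endloop
  endfacet
  facet normal -0.6406 0.7679 0.0000
    outer loop
      vertex 2.71 8.33 0.00
      vertex 0.66 6.62 9.04
      vertex 2.71 8.33 9.04
    endloop
  endfacet
  facet normal -0.9699 0.2434 0.0000
    outer loop
      vertex 0.66 6.62 0.00
      vertex 0.01 4.03 0.00
      vertex 0.01 4.03 9.04
    endloop
  endfacet
  facet normal -0.9699 0.2434 0.0000
    outer loop
      vertex 0.66 6.62 0.00
      vertex 0.01 4.03 9.04
      vertex 0.66 6.62 9.04
    endloop
  endfacet
  facet normal -0.9287 -0.3707 0.0000
    outer loop
      vertex 0.01 4.03 0.00
      vertex 1.00 1.55 0.00
      vertex 1.00 1.55 9.04
    endloop
  endfacet
  facet normal -0.9287 -0.3707 0.0000
    outer loop
      vertex 0.01 4.03 0.00
      vertex 1.00 1.55 9.04
      vertex 0.01 4.03 9.04
    endloop
  endfacet
  facet normal -0.5320 -0.8467 0.0000
    outer loop
      vertex 1.00 1.55 0.00
      vertex 3.26 0.13 0.00
      vertex 3.26 0.13 9.04
    endloop
  endfacet
  facet normal -0.5320 -0.8467 0.0000
    outer loop
      vertex 1.00 1.55 0.00
      vertex 3.26 0.13 9.04
      vertex 1.00 1.55 9.04
    endloop
  endfacet
  facet normal 0.0673 -0.9977 0.0000
    outer loop
      vertex 3.26 0.13 0.00
      vertex 5.93 0.31 0.00
      vertex 5.93 0.31 9.04
    endloop
  endfacet
  facet normal 0.0673 -0.9977 0.0000
    outer loop
      vertex 3.26 0.13 0.00
      vertex 5.93 0.31 9.04
      vertex 3.26 0.13 9.04
    endloop
  endfacet
  facet normal 0.6406 -0.7679 0.0000
    outer loop
      vertex 5.93 0.31 0.00
      vertex 7.98 2.02 0.00
      vertex 7.98 2.02 9.04
    endloop
  endfacet
  facet normal 0.6406 -0.7679 0.0000
    outer loop
      vertex 5.93 0.31 0.00
      vertex 7.98 2.02 9.04
      vertex 5.93 0.31 9.04
    endloop
  endfacet
  facet normal 0.9699 -0.2434 0.0000
    outer loop
      vertex 7.98 2.02 0.00
      vertex 8.63 4.61 0.00
      vertex 8.63 4.61 9.04
    endloop
  endfacet
  facet normal 0.9699 -0.2434 0.0000
    outer loop
      vertex 7.98 2.02 0.00
      vertex 8.63 4.61 9.04
      vertex 7.98 2.02 9.04
    endloop
  endfacet
endsolid part

The G0 Z moves step by Δz≈3.01 mm. Every layer's G1 loop is the same polygon, so the solid is a straight extrusion of it from z=0 to z≈9.04. Closing with flat bottom and top caps and triangulating gives 36 facets — a regular 10-sided prism (a cylinder approximated with 10 flat sides), circumscribed radius ≈ 4.32 mm, height ≈ 9.04 mm.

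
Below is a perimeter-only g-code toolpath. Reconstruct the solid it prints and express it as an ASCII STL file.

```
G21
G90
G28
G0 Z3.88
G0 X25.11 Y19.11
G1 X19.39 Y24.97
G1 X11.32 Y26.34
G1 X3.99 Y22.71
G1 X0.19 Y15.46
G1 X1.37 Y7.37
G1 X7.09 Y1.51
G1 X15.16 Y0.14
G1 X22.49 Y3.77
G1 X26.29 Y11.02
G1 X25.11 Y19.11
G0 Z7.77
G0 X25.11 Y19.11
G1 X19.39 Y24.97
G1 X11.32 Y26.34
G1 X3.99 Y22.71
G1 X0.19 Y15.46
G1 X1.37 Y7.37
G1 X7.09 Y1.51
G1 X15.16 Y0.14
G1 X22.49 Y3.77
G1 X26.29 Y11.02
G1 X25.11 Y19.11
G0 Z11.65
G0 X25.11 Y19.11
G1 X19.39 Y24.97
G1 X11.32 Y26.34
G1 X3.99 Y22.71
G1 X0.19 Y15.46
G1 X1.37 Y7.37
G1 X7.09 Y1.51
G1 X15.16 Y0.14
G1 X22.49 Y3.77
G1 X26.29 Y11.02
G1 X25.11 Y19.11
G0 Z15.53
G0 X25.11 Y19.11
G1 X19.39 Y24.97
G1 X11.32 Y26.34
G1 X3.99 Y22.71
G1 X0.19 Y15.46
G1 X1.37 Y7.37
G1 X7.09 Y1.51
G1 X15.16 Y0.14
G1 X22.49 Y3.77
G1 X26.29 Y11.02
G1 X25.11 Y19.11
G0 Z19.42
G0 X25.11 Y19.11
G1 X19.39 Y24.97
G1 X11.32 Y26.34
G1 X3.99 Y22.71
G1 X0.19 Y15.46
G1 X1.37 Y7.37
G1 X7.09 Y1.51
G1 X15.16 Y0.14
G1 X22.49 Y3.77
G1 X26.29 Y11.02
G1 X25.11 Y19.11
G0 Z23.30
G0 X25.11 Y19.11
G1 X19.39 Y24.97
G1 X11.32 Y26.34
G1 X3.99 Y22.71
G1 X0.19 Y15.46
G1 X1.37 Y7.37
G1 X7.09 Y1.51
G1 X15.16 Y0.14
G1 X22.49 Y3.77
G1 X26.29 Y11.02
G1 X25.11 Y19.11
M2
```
solid part
  facet normal 0.0000 0.0000 -1.0000
    outer loop
      vertex 11.32 26.34 0.00
      vertex 19.39 24.97 0.00
      vertex 25.11 19.11 0.00
    endloop
  endfacet
  facet normal 0.0000 0.0000 -1.0000
    outer loop
      vertex 3.99 22.71 0.00
      vertex 11.32 26.34 0.00
      vertex 25.11 19.11 0.00
    endloop
  endfacet
  facet normal 0.0000 0.0000 -1.0000
    outer loop
      vertex 0.19 15.46 0.00
      vertex 3.99 22.71 0.00
      vertex 25.11 19.11 0.00
    endloop
  endfacet
  facet normal 0.0000 0.0000 -1.0000
    outer loop
      vertex 1.37 7.37 0.00
      vertex 0.19 15.46 0.00
      vertex 25.11 19.11 0.00
    endloop
  endfacet
  facet normal 0.0000 0.0000 -1.0000
    outer loop
      vertex 7.09 1.51 0.00
      vertex 1.37 7.37 0.00
      vertex 25.11 19.11 0.00
    endloop
  endfacet
  facet normal 0.0000 0.0000 -1.0000
    outer loop
      vertex 15.16 0.14 0.00
      vertex 7.09 1.51 0.00
      vertex 25.11 19.11 0.00
    endloop
  endfacet
  facet normal 0.0000 0.0000 -1.0000
    outer loop
      vertex 22.49 3.77 0.00
      vertex 15.16 0.14 0.00
      vertex 25.11 19.11 0.00
    endloop
  endfacet
  facet normal 0.0000 0.0000 -1.0000
    outer loop
      vertex 26.29 11.02 0.00
      vertex 22.49 3.77 0.00
      vertex 25.11 19.11 0.00
    endloop
  endfacet
  facet normal 0.0000 0.0000 1.0000
    outer loop
      vertex 25.11 19.11 23.30
      vertex 19.39 24.97 23.30
      vertex 11.32 26.34 23.30
    endloop
  endfacet
  facet normal 0.0000 0.0000 1.0000
    outer loop
      vertex 25.11 19.11 23.30
      vertex 11.32 26.34 23.30
      vertex 3.99 22.71 23.30
    endloop
  endfacet
  facet normal 0.0000 0.0000 1.0000
    outer loop
      vertex 25.11 19.11 23.30
      vertex 3.99 22.71 23.30
      vertex 0.19 15.46 23.30
    endloop
  endfacet
  facet normal 0.0000 0.0000 1.0000
    outer loop
      vertex 25.11 19.11 23.30
      vertex 0.19 15.46 23.30
      vertex 1.37 7.37 23.30
    endloop
  endfacet
  facet normal 0.0000 0.0000 1.0000
    outer loop
      vertex 25.11 19.11 23.30
      vertex 1.37 7.37 23.30
      vertex 7.09 1.51 23.30
    endloop
  endfacet
  facet normal 0.0000 0.0000 1.0000
    outer loop
      vertex 25.11 19.11 23.30
      vertex 7.09 1.51 23.30
      vertex 15.16 0.14 23.30
    endloop
  endfacet
  facet normal 0.0000 0.0000 1.0000
    outer loop
      vertex 25.11 19.11 23.30
      vertex 15.16 0.14 23.30
      vertex 22.49 3.77 23.30
    endloop
  endfacet
  facet normal 0.0000 0.0000 1.0000
    outer loop
      vertex 25.11 19.11 23.30
      vertex 22.49 3.77 23.30
      vertex 26.29 11.02 23.30
    endloop
  endfacet
  facet normal 0.7156 0.6985 0.0000
    outer loop
      vertex 25.11 19.11 0.00
      vertex 19.39 24.97 0.00
      vertex 19.39 24.97 23.30
    endloop
  endfacet
  facet normal 0.7156 0.6985 0.0000
    outer loop
      vertex 25.11 19.11 0.00
      vertex 19.39 24.97 23.30
      vertex 25.11 19.11 23.30
    endloop
  endfacet
  facet normal 0.1674 0.9859 0.0000
    outer loop
      vertex 19.39 24.97 0.00
      vertex 11.32 26.34 0.00
      vertex 11.32 26.34 23.30
    endloop
  endfacet
  facet normal 0.1674 0.9859 0.0000
    outer loop
      vertex 19.39 24.97 0.00
      vertex 11.32 26.34 23.30
      vertex 19.39 24.97 23.30
    endloop
  endfacet
  facet normal -0.4438 0.8961 0.0000
    outer loop
      vertex 11.32 26.34 0.00
      vertex 3.99 22.71 0.00
      vertex 3.99 22.71 23.30
    endloop
  endfacet
  facet normal -0.4438 0.8961 0.0000
    outer loop
      vertex 11.32 26.34 0.00
      vertex 3.99 22.71 23.30
      vertex 11.32 26.34 23.30
    endloop
  endfacet
  facet normal -0.8857 0.4642 0.0000
    outer loop
      vertex 3.99 22.71 0.00
      vertex 0.19 15.46 0.00
      vertex 0.19 15.46 23.30
    endloop
  endfacet
  facet normal -0.8857 0.4642 0.0000
    outer loop
      vertex 3.99 22.71 0.00
      vertex 0.19 15.46 23.30
      vertex 3.99 22.71 23.30
    endloop
  endfacet
  facet normal -0.9895 -0.1443 0.0000
    outer loop
      vertex 0.19 15.46 0.00
      vertex 1.37 7.37 0.00
      vertex 1.37 7.37 23.30
    endloop
  endfacet
  facet normal -0.9895 -0.1443 0.0000
    outer loop
      vertex 0.19 15.46 0.00
      vertex 1.37 7.37 23.30
      vertex 0.19 15.46 23.30
    endloop
  endfacet
  facet normal -0.7156 -0.6985 0.0000
    outer loop
      vertex 1.37 7.37 0.00
      vertex 7.09 1.51 0.00
      vertex 7.09 1.51 23.30
    endloop
  endfacet
  facet normal -0.7156 -0.6985 0.0000
    outer loop
      vertex 1.37 7.37 0.00
      vertex 7.09 1.51 23.30
      vertex 1.37 7.37 23.30
    endloop
  endfacet
  facet normal -0.1674 -0.9859 0.0000
    outer loop
      vertex 7.09 1.51 0.00
      vertex 15.16 0.14 0.00
      vertex 15.16 0.14 23.30
    endloop
  endfacet
  facet normal -0.1674 -0.9859 0.0000
    outer loop
      vertex 7.09 1.51 0.00
      vertex 15.16 0.14 23.30
      vertex 7.09 1.51 23.30
    endloop
  endfacet
  facet normal 0.4438 -0.8961 0.0000
    outer loop
      vertex 15.16 0.14 0.00
      vertex 22.49 3.77 0.00
      vertex 22.49 3.77 23.30
    endloop
  endfacet
  facet normal 0.4438 -0.8961 0.0000
    outer loop
      vertex 15.16 0.14 0.00
      vertex 22.49 3.77 23.30
      vertex 15.16 0.14 23.30
    endloop
  endfacet
  facet normal 0.8857 -0.4642 0.0000
    outer loop
      vertex 22.49 3.77 0.00
      vertex 26.29 11.02 0.00
      vertex 26.29 11.02 23.30
    endloop
  endfacet
  facet normal 0.8857 -0.4642 0.0000
    outer loop
      vertex 22.49 3.77 0.00
      vertex 26.29 11.02 23.30
      vertex 22.49 3.77 23.30
    endloop
  endfacet
  facet normal 0.9895 0.1443 0.0000
    outer loop
      vertex 26.29 11.02 0.00
      vertex 25.11 19.11 0.00
      vertex 25.11 19.11 23.30
    endloop
  endfacet
  facet normal 0.9895 0.1443 0.0000
    outer loop
      vertex 26.29 11.02 0.00
      vertex 25.11 19.11 23.30
      vertex 26.29 11.02 23.30
    endloop
  endfacet
endsolid part

The G0 Z moves step by Δz≈3.88 mm. Every layer's G1 loop is the same polygon, so the solid is a straight extrusion of it from z=0 to z≈23.3. Closing with flat bottom and top caps and triangulating gives 36 facets — a regular 10-sided prism (a cylinder approximated with 10 flat sides), circumscribed radius ≈ 13.2 mm, height ≈ 23.3 mm.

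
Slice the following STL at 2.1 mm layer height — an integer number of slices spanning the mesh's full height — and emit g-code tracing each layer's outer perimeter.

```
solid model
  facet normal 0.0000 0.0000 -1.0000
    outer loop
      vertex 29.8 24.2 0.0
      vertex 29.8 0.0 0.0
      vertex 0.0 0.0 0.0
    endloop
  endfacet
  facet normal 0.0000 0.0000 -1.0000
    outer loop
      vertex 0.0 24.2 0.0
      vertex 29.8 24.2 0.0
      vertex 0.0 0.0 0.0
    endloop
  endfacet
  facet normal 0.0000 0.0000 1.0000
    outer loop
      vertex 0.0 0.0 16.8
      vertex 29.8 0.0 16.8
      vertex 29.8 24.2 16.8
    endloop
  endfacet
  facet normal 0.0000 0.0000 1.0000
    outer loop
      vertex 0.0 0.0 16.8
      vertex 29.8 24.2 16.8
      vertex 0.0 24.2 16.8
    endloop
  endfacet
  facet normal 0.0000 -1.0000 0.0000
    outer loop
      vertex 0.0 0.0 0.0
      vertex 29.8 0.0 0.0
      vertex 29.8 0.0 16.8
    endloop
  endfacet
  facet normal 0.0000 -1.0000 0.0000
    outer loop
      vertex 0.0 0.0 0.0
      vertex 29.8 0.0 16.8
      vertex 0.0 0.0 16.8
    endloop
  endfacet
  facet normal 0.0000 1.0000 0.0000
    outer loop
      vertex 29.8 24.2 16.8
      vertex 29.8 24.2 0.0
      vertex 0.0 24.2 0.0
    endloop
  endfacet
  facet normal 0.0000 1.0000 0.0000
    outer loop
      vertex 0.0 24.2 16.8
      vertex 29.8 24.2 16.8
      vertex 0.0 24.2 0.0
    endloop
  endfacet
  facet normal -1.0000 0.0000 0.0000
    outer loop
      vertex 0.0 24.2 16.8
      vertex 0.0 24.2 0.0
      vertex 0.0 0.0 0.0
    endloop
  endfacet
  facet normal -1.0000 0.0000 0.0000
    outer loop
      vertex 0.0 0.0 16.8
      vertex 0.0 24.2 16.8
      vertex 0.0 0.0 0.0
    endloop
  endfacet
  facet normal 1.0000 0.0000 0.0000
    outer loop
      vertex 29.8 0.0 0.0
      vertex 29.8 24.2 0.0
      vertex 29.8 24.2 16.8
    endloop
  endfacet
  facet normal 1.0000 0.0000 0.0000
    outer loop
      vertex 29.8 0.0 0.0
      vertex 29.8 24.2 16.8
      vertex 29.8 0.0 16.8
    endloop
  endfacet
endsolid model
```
; perimeter-only toolpath
G21 ; units = mm
G90 ; absolute positioning
G28 ; home
; layer 1
G0 Z2.1
G0 X0.0 Y0.0
G1 X29.8 Y0.0
G1 X29.8 Y24.2
G1 X0.0 Y24.2
G1 X0.0 Y0.0
; layer 2
G0 Z4.2
G0 X0.0 Y0.0
G1 X29.8 Y0.0
G1 X29.8 Y24.2
G1 X0.0 Y24.2
G1 X0.0 Y0.0
; layer 3
G0 Z6.3
G0 X0.0 Y0.0
G1 X29.8 Y0.0
G1 X29.8 Y24.2
G1 X0.0 Y24.2
G1 X0.0 Y0.0
; layer 4
G0 Z8.4
G0 X0.0 Y0.0
G1 X29.8 Y0.0
G1 X29.8 Y24.2
G1 X0.0 Y24.2
G1 X0.0 Y0.0
; layer 5
G0 Z10.5
G0 X0.0 Y0.0
G1 X29.8 Y0.0
G1 X29.8 Y24.2
G1 X0.0 Y24.2
G1 X0.0 Y0.0
; layer 6
G0 Z12.6
G0 X0.0 Y0.0
G1 X29.8 Y0.0
G1 X29.8 Y24.2
G1 X0.0 Y24.2
G1 X0.0 Y0.0
; layer 7
G0 Z14.7
G0 X0.0 Y0.0
G1 X29.8 Y0.0
G1 X29.8 Y24.2
G1 X0.0 Y24.2
G1 X0.0 Y0.0
; layer 8
G0 Z16.8
G0 X0.0 Y0.0
G1 X29.8 Y0.0
G1 X29.8 Y24.2
G1 X0.0 Y24.2
G1 X0.0 Y0.0
M2 ; end

The solid is a rectangular box, roughly 29.8 × 24.2 mm footprint and 16.8 mm tall. Slicing at Δz = 2.1 mm — 8 equal slices spanning the solid's height, so layer i sits at z = i·h/8 — gives 8 non-empty perimeters. Each is a 4-segment closed polygon; G0 lifts to the layer z and rapids to the start vertex, then G1 traces the edges.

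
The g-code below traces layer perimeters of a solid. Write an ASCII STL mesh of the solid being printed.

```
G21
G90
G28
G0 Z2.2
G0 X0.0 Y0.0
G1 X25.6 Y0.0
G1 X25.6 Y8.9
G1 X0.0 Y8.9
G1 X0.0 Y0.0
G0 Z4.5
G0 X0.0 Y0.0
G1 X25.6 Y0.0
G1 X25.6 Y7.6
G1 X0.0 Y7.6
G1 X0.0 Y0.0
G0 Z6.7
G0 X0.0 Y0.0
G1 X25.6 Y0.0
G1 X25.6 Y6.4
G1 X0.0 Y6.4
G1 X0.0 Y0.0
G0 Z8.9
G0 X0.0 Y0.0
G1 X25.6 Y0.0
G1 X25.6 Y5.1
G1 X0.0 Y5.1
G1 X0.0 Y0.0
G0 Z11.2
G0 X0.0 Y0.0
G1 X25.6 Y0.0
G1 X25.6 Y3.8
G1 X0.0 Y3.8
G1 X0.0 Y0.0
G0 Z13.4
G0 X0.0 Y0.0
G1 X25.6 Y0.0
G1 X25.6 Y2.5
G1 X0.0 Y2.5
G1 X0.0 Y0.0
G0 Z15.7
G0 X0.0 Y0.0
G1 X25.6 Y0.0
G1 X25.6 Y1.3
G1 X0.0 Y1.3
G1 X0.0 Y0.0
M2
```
solid part
  facet normal 0.0000 0.0000 -1.0000
    outer loop
      vertex 25.6 10.2 0.0
      vertex 25.6 0.0 0.0
      vertex 0.0 0.0 0.0
    endloop
  endfacet
  facet normal 0.0000 0.0000 -1.0000
    outer loop
      vertex 0.0 10.2 0.0
      vertex 25.6 10.2 0.0
      vertex 0.0 0.0 0.0
    endloop
  endfacet
  facet normal 0.0000 -1.0000 0.0000
    outer loop
      vertex 0.0 0.0 0.0
      vertex 25.6 0.0 0.0
      vertex 25.6 0.0 17.9
    endloop
  endfacet
  facet normal 0.0000 -1.0000 0.0000
    outer loop
      vertex 0.0 0.0 0.0
      vertex 25.6 0.0 17.9
      vertex 0.0 0.0 17.9
    endloop
  endfacet
  facet normal 0.0000 0.8688 0.4951
    outer loop
      vertex 0.0 0.0 17.9
      vertex 25.6 0.0 17.9
      vertex 25.6 10.2 0.0
    endloop
  endfacet
  facet normal 0.0000 0.8688 0.4951
    outer loop
      vertex 0.0 0.0 17.9
      vertex 25.6 10.2 0.0
      vertex 0.0 10.2 0.0
    endloop
  endfacet
  facet normal -1.0000 0.0000 0.0000
    outer loop
      vertex 0.0 0.0 17.9
      vertex 0.0 10.2 0.0
      vertex 0.0 0.0 0.0
    endloop
  endfacet
  facet normal 1.0000 0.0000 0.0000
    outer loop
      vertex 25.6 0.0 0.0
      vertex 25.6 10.2 0.0
      vertex 25.6 0.0 17.9
    endloop
  endfacet
endsolid part

The G0 Z moves step by Δz≈2.2 mm. The G1 loops shrink linearly with z, so the solid tapers from its base footprint up to z≈17.9. Closing with a flat bottom cap and the tapered top and triangulating gives 8 facets — a wedge (ramp): 25.6 × 10.2 mm base, rising to 17.9 mm along the y=0 edge and sloping linearly to z=0 at y=10.2.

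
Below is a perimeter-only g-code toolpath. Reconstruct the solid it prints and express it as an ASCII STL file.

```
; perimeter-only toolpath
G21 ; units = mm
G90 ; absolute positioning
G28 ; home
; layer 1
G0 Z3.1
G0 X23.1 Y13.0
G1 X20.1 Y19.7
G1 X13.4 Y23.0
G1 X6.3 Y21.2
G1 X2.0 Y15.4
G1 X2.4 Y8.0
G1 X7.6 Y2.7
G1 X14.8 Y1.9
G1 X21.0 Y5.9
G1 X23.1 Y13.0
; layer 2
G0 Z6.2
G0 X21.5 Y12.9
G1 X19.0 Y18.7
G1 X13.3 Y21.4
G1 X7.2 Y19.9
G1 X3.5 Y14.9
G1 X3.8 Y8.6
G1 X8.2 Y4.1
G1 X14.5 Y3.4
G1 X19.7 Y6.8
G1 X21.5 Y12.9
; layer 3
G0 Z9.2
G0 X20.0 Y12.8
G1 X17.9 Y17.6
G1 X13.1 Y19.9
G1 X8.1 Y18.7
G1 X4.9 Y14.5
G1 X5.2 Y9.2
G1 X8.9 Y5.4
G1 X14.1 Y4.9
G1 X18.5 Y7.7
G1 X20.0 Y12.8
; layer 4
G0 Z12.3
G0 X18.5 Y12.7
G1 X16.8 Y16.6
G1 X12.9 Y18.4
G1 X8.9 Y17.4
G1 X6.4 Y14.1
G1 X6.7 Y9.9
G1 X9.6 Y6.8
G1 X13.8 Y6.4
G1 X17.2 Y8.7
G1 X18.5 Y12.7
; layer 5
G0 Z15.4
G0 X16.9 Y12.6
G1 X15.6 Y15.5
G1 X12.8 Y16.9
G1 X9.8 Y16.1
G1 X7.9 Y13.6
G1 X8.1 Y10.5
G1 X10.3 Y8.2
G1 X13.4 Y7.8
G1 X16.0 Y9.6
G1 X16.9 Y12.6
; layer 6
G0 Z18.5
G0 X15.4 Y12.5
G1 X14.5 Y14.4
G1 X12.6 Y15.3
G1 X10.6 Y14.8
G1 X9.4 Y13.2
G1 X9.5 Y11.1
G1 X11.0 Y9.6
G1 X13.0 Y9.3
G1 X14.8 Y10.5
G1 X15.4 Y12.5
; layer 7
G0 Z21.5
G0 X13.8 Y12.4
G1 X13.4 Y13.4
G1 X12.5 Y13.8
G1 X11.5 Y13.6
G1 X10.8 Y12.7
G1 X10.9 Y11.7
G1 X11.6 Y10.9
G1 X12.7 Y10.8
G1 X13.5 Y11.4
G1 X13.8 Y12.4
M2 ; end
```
solid part
  facet normal 0.0000 0.0000 -1.0000
    outer loop
      vertex 13.6 24.5 0.0
      vertex 21.2 20.8 0.0
      vertex 24.6 13.1 0.0
    endloop
  endfacet
  facet normal 0.0000 0.0000 -1.0000
    outer loop
      vertex 5.5 22.5 0.0
      vertex 13.6 24.5 0.0
      vertex 24.6 13.1 0.0
    endloop
  endfacet
  facet normal 0.0000 0.0000 -1.0000
    outer loop
      vertex 0.5 15.8 0.0
      vertex 5.5 22.5 0.0
      vertex 24.6 13.1 0.0
    endloop
  endfacet
  facet normal 0.0000 0.0000 -1.0000
    outer loop
      vertex 1.0 7.4 0.0
      vertex 0.5 15.8 0.0
      vertex 24.6 13.1 0.0
    endloop
  endfacet
  facet normal 0.0000 0.0000 -1.0000
    outer loop
      vertex 6.9 1.3 0.0
      vertex 1.0 7.4 0.0
      vertex 24.6 13.1 0.0
    endloop
  endfacet
  facet normal 0.0000 0.0000 -1.0000
    outer loop
      vertex 15.2 0.4 0.0
      vertex 6.9 1.3 0.0
      vertex 24.6 13.1 0.0
    endloop
  endfacet
  facet normal 0.0000 0.0000 -1.0000
    outer loop
      vertex 22.2 5.0 0.0
      vertex 15.2 0.4 0.0
      vertex 24.6 13.1 0.0
    endloop
  endfacet
  facet normal 0.8277 0.3655 0.4258
    outer loop
      vertex 24.6 13.1 0.0
      vertex 21.2 20.8 0.0
      vertex 12.3 12.3 24.6
    endloop
  endfacet
  facet normal 0.3963 0.8140 0.4246
    outer loop
      vertex 21.2 20.8 0.0
      vertex 13.6 24.5 0.0
      vertex 12.3 12.3 24.6
    endloop
  endfacet
  facet normal -0.2170 0.8790 0.4245
    outer loop
      vertex 13.6 24.5 0.0
      vertex 5.5 22.5 0.0
      vertex 12.3 12.3 24.6
    endloop
  endfacet
  facet normal -0.7254 0.5414 0.4250
    outer loop
      vertex 5.5 22.5 0.0
      vertex 0.5 15.8 0.0
      vertex 12.3 12.3 24.6
    endloop
  endfacet
  facet normal -0.9033 -0.0538 0.4256
    outer loop
      vertex 0.5 15.8 0.0
      vertex 1.0 7.4 0.0
      vertex 12.3 12.3 24.6
    endloop
  endfacet
  facet normal -0.6509 -0.6295 0.4244
    outer loop
      vertex 1.0 7.4 0.0
      vertex 6.9 1.3 0.0
      vertex 12.3 12.3 24.6
    endloop
  endfacet
  facet normal -0.0976 -0.9004 0.4240
    outer loop
      vertex 6.9 1.3 0.0
      vertex 15.2 0.4 0.0
      vertex 12.3 12.3 24.6
    endloop
  endfacet
  facet normal 0.4972 -0.7566 0.4246
    outer loop
      vertex 15.2 0.4 0.0
      vertex 22.2 5.0 0.0
      vertex 12.3 12.3 24.6
    endloop
  endfacet
  facet normal 0.8677 -0.2571 0.4255
    outer loop
      vertex 22.2 5.0 0.0
      vertex 24.6 13.1 0.0
      vertex 12.3 12.3 24.6
    endloop
  endfacet
endsolid part

The G0 Z moves step by Δz≈3.1 mm. The G1 loops shrink linearly with z, so the solid tapers from its base footprint up to z≈24.6. Closing with a flat bottom cap and the tapered top and triangulating gives 16 facets — a regular 9-sided pyramid, base circumscribed radius ≈ 12.3 mm, apex at z ≈ 24.6 mm.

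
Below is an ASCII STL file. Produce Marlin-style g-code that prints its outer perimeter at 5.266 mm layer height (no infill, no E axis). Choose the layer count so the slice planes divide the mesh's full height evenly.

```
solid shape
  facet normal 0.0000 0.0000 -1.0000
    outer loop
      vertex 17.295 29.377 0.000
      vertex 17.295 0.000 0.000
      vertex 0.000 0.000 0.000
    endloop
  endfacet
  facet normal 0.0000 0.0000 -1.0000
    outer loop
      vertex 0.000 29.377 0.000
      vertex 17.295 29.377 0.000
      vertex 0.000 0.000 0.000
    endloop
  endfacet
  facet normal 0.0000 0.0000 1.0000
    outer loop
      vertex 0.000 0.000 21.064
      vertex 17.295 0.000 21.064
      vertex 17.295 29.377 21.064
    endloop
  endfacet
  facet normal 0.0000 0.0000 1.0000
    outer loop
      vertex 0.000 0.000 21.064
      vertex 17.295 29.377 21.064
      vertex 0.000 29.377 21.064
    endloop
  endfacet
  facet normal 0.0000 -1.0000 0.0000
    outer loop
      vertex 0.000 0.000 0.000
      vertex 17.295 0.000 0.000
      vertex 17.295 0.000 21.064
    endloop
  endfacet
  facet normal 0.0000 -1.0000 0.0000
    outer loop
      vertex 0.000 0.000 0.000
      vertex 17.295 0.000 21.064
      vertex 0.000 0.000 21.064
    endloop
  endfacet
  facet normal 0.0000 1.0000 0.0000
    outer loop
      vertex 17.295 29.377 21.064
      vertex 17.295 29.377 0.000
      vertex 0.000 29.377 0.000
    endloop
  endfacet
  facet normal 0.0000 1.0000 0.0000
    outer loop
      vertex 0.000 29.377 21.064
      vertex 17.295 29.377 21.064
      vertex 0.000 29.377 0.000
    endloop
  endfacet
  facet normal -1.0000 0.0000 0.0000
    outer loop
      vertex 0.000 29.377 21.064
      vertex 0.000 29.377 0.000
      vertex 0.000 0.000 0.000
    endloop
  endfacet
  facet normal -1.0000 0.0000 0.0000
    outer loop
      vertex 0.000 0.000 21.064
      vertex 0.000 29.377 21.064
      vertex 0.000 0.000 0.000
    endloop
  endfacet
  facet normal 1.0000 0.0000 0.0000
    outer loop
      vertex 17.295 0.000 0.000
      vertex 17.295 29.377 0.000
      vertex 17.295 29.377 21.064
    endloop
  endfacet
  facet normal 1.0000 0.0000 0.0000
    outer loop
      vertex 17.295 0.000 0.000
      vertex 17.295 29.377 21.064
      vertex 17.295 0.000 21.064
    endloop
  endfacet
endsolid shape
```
; perimeter-only toolpath
G21 ; units = mm
G90 ; absolute positioning
G28 ; home
; layer 1
G0 Z5.266
G0 X0.000 Y0.000
G1 X17.295 Y0.000
G1 X17.295 Y29.377
G1 X0.000 Y29.377
G1 X0.000 Y0.000
; layer 2
G0 Z10.532
G0 X0.000 Y0.000
G1 X17.295 Y0.000
G1 X17.295 Y29.377
G1 X0.000 Y29.377
G1 X0.000 Y0.000
; layer 3
G0 Z15.798
G0 X0.000 Y0.000
G1 X17.295 Y0.000
G1 X17.295 Y29.377
G1 X0.000 Y29.377
G1 X0.000 Y0.000
; layer 4
G0 Z21.064
G0 X0.000 Y0.000
G1 X17.295 Y0.000
G1 X17.295 Y29.377
G1 X0.000 Y29.377
G1 X0.000 Y0.000
M2 ; end

The solid is a rectangular box, roughly 17.3 × 29.4 mm footprint and 21.1 mm tall. Slicing at Δz = 5.266 mm — 4 equal slices spanning the solid's height, so layer i sits at z = i·h/4 — gives 4 non-empty perimeters. Each is a 4-segment closed polygon; G0 lifts to the layer z and rapids to the start vertex, then G1 traces the edges.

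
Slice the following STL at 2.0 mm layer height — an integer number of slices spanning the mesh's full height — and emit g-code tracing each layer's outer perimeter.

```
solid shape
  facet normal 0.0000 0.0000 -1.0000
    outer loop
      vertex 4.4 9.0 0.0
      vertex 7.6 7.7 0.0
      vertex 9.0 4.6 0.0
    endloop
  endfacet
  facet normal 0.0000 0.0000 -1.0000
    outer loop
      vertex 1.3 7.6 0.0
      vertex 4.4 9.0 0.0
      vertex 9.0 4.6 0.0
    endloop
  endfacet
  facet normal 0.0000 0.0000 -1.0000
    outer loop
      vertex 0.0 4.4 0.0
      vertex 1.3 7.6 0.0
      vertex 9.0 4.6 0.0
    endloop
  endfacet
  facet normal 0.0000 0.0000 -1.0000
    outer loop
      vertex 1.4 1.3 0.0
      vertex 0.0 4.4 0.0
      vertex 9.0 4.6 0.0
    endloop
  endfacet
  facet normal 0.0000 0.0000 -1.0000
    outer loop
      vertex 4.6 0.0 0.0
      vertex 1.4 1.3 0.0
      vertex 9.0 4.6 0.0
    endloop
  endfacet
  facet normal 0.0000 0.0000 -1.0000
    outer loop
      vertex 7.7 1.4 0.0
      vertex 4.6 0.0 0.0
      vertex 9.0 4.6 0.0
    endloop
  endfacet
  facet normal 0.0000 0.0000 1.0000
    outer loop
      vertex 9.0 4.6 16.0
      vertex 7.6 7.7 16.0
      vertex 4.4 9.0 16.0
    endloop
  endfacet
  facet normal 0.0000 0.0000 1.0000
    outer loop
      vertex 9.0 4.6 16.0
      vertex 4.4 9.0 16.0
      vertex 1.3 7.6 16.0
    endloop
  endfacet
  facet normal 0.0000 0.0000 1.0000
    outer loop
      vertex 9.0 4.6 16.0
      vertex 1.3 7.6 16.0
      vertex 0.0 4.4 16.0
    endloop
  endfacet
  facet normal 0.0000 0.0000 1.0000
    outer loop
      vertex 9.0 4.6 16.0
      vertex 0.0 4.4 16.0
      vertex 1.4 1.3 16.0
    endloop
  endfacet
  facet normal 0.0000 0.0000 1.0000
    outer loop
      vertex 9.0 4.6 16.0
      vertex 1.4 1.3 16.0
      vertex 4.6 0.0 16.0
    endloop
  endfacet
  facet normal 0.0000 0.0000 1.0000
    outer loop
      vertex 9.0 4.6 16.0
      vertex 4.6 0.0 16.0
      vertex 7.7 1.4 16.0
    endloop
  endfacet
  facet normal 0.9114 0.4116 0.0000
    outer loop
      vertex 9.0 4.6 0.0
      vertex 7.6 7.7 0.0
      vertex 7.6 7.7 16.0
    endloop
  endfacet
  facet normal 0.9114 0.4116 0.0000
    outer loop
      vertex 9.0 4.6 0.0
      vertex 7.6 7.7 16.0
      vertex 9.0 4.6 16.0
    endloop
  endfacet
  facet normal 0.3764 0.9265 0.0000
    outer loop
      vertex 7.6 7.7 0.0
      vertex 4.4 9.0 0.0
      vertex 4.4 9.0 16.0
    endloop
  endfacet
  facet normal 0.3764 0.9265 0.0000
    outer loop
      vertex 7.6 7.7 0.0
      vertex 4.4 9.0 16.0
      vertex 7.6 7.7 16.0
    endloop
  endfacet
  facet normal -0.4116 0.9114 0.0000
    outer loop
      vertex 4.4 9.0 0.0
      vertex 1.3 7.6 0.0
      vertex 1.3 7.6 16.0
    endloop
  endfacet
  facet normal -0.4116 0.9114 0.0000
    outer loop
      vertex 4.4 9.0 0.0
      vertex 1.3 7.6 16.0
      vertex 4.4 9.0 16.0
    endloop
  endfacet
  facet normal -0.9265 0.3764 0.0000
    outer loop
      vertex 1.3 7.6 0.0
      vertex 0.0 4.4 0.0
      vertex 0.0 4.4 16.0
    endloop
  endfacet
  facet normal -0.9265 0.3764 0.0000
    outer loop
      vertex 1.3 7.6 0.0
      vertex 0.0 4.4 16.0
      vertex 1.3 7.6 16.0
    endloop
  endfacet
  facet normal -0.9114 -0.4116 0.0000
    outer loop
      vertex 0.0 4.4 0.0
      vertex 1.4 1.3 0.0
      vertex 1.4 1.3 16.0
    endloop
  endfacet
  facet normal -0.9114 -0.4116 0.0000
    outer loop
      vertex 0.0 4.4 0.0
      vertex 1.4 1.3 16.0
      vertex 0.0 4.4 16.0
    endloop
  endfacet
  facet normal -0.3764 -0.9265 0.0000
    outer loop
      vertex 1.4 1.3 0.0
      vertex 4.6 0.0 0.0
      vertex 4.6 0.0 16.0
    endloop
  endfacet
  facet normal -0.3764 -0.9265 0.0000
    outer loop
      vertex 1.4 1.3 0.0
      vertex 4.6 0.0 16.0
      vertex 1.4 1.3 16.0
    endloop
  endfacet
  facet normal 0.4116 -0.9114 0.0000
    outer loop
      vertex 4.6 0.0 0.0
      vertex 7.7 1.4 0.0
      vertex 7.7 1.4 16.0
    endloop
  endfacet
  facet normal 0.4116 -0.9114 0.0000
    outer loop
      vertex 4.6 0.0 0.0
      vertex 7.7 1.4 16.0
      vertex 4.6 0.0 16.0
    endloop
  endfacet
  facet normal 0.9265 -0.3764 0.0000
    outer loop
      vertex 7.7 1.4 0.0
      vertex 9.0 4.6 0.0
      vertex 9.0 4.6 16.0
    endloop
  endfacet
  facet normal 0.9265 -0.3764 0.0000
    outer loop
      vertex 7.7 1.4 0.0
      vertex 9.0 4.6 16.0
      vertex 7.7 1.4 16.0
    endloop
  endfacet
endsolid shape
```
; perimeter-only toolpath
G21 ; units = mm
G90 ; absolute positioning
G28 ; home
; layer 1
G0 Z2.0
G0 X9.0 Y4.6
G1 X7.6 Y7.7
G1 X4.4 Y9.0
G1 X1.3 Y7.6
G1 X0.0 Y4.4
G1 X1.4 Y1.3
G1 X4.6 Y0.0
G1 X7.7 Y1.4
G1 X9.0 Y4.6
; layer 2
G0 Z4.0
G0 X9.0 Y4.6
G1 X7.6 Y7.7
G1 X4.4 Y9.0
G1 X1.3 Y7.6
G1 X0.0 Y4.4
G1 X1.4 Y1.3
G1 X4.6 Y0.0
G1 X7.7 Y1.4
G1 X9.0 Y4.6
; layer 3
G0 Z6.0
G0 X9.0 Y4.6
G1 X7.6 Y7.7
G1 X4.4 Y9.0
G1 X1.3 Y7.6
G1 X0.0 Y4.4
G1 X1.4 Y1.3
G1 X4.6 Y0.0
G1 X7.7 Y1.4
G1 X9.0 Y4.6
; layer 4
G0 Z8.0
G0 X9.0 Y4.6
G1 X7.6 Y7.7
G1 X4.4 Y9.0
G1 X1.3 Y7.6
G1 X0.0 Y4.4
G1 X1.4 Y1.3
G1 X4.6 Y0.0
G1 X7.7 Y1.4
G1 X9.0 Y4.6
; layer 5
G0 Z10.0
G0 X9.0 Y4.6
G1 X7.6 Y7.7
G1 X4.4 Y9.0
G1 X1.3 Y7.6
G1 X0.0 Y4.4
G1 X1.4 Y1.3
G1 X4.6 Y0.0
G1 X7.7 Y1.4
G1 X9.0 Y4.6
; layer 6
G0 Z12.0
G0 X9.0 Y4.6
G1 X7.6 Y7.7
G1 X4.4 Y9.0
G1 X1.3 Y7.6
G1 X0.0 Y4.4
G1 X1.4 Y1.3
G1 X4.6 Y0.0
G1 X7.7 Y1.4
G1 X9.0 Y4.6
; layer 7
G0 Z14.0
G0 X9.0 Y4.6
G1 X7.6 Y7.7
G1 X4.4 Y9.0
G1 X1.3 Y7.6
G1 X0.0 Y4.4
G1 X1.4 Y1.3
G1 X4.6 Y0.0
G1 X7.7 Y1.4
G1 X9.0 Y4.6
; layer 8
G0 Z16.0
G0 X9.0 Y4.6
G1 X7.6 Y7.7
G1 X4.4 Y9.0
G1 X1.3 Y7.6
G1 X0.0 Y4.4
G1 X1.4 Y1.3
G1 X4.6 Y0.0
G1 X7.7 Y1.4
G1 X9.0 Y4.6
M2 ; end

The solid is a regular 8-sided prism (a cylinder approximated with 8 flat sides), circumscribed radius ≈ 4.5 mm, height ≈ 16 mm. Slicing at Δz = 2.0 mm — 8 equal slices spanning the solid's height, so layer i sits at z = i·h/8 — gives 8 non-empty perimeters. Each is a 8-segment closed polygon; G0 lifts to the layer z and rapids to the start vertex, then G1 traces the edges.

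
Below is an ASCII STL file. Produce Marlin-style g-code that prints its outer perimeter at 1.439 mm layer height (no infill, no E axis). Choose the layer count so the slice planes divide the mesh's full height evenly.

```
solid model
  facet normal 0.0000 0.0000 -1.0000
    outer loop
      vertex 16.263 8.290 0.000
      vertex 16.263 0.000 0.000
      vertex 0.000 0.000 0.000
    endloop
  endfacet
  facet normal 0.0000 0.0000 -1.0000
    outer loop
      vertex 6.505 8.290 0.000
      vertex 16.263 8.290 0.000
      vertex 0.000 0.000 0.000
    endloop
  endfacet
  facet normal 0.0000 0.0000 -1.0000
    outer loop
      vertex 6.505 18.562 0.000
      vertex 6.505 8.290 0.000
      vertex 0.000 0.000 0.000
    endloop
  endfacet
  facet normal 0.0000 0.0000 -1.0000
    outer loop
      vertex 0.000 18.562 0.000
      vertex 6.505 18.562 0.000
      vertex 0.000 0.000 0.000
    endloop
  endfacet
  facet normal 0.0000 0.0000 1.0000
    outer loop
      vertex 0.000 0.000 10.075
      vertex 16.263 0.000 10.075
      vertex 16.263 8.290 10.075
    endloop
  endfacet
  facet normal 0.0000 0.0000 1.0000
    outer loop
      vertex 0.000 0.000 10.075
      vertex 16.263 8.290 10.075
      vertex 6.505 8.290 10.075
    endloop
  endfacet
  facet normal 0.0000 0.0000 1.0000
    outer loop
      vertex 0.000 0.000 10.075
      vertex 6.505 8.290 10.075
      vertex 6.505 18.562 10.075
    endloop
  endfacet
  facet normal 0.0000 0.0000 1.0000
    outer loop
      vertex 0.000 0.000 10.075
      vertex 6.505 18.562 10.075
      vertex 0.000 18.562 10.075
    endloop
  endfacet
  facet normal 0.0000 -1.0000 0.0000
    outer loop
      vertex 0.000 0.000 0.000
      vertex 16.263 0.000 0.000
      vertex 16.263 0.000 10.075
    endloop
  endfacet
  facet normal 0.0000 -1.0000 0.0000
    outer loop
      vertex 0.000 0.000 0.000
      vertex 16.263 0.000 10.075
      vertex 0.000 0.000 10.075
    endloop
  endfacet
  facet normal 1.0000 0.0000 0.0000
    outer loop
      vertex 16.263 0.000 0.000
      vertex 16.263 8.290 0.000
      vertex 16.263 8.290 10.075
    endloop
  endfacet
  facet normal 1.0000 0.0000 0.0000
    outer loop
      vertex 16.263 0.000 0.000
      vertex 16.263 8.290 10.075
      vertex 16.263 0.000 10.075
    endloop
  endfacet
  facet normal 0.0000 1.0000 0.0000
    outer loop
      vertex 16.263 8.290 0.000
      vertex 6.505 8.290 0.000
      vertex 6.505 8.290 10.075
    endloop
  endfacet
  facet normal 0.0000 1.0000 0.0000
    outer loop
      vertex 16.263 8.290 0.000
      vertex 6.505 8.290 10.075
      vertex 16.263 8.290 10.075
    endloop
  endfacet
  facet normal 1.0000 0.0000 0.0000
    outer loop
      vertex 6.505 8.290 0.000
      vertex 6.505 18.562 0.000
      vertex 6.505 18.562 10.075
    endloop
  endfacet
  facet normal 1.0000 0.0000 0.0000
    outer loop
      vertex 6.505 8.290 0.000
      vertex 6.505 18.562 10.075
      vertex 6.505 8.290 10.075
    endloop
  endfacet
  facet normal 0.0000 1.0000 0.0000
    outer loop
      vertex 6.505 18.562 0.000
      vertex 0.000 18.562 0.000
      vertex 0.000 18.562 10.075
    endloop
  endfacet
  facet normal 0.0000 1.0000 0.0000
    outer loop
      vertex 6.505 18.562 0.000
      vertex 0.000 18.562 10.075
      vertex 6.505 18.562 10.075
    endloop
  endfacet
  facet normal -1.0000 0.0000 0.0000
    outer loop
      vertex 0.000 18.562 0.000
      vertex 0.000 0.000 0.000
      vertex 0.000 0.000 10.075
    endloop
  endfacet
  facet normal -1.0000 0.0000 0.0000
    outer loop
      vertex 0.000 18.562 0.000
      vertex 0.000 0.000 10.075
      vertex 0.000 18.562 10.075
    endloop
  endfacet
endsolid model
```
; perimeter-only toolpath
G21 ; units = mm
G90 ; absolute positioning
G28 ; home
; layer 1
G0 Z1.439
G0 X0.000 Y0.000
G1 X16.263 Y0.000
G1 X16.263 Y8.290
G1 X6.505 Y8.290
G1 X6.505 Y18.562
G1 X0.000 Y18.562
G1 X0.000 Y0.000
; layer 2
G0 Z2.879
G0 X0.000 Y0.000
G1 X16.263 Y0.000
G1 X16.263 Y8.290
G1 X6.505 Y8.290
G1 X6.505 Y18.562
G1 X0.000 Y18.562
G1 X0.000 Y0.000
; layer 3
G0 Z4.318
G0 X0.000 Y0.000
G1 X16.263 Y0.000
G1 X16.263 Y8.290
G1 X6.505 Y8.290
G1 X6.505 Y18.562
G1 X0.000 Y18.562
G1 X0.000 Y0.000
; layer 4
G0 Z5.757
G0 X0.000 Y0.000
G1 X16.263 Y0.000
G1 X16.263 Y8.290
G1 X6.505 Y8.290
G1 X6.505 Y18.562
G1 X0.000 Y18.562
G1 X0.000 Y0.000
; layer 5
G0 Z7.196
G0 X0.000 Y0.000
G1 X16.263 Y0.000
G1 X16.263 Y8.290
G1 X6.505 Y8.290
G1 X6.505 Y18.562
G1 X0.000 Y18.562
G1 X0.000 Y0.000
; layer 6
G0 Z8.636
G0 X0.000 Y0.000
G1 X16.263 Y0.000
G1 X16.263 Y8.290
G1 X6.505 Y8.290
G1 X6.505 Y18.562
G1 X0.000 Y18.562
G1 X0.000 Y0.000
; layer 7
G0 Z10.075
G0 X0.000 Y0.000
G1 X16.263 Y0.000
G1 X16.263 Y8.290
G1 X6.505 Y8.290
G1 X6.505 Y18.562
G1 X0.000 Y18.562
G1 X0.000 Y0.000
M2 ; end

The solid is an L-shaped prism: outer 16.3 × 18.6 mm, arm thicknesses ≈ 8.29 mm (horizontal) and 6.5 mm (vertical), extruded 10.1 mm in z. Slicing at Δz = 1.439 mm — 7 equal slices spanning the solid's height, so layer i sits at z = i·h/7 — gives 7 non-empty perimeters. Each is a 6-segment closed polygon; G0 lifts to the layer z and rapids to the start vertex, then G1 traces the edges.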